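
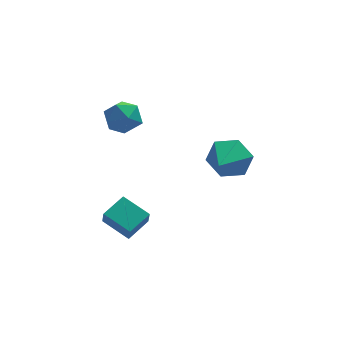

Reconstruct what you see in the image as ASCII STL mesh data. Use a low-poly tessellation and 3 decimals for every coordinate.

solid 
facet normal 0.397 0.823 -0.407
outer loop
vertex 2.004 -1.772 -0.853
vertex 1.473 -1.199 -0.212
vertex 2.397 -1.519 0.042
endloop
endfacet
facet normal 0.554 -0.833 -0.008
outer loop
vertex 2.004 -1.772 -0.853
vertex 2.397 -1.519 0.042
vertex 0.807 -2.581 0.472
endloop
endfacet
facet normal 0.397 0.823 -0.407
outer loop
vertex 2.397 -1.519 0.042
vertex 1.473 -1.199 -0.212
vertex 1.867 -0.946 0.683
endloop
endfacet
facet normal 0.485 -0.414 0.771
outer loop
vertex 2.397 -1.519 0.042
vertex 1.867 -0.946 0.683
vertex 0.807 -2.581 0.472
endloop
endfacet
facet normal 0.397 0.822 -0.407
outer loop
vertex 1.867 -0.946 0.683
vertex 1.473 -1.199 -0.212
vertex 0.943 -0.626 0.428
endloop
endfacet
facet normal -0.253 0.039 0.967
outer loop
vertex 1.867 -0.946 0.683
vertex 0.943 -0.626 0.428
vertex 0.807 -2.581 0.472
endloop
endfacet
facet normal 0.398 0.822 -0.407
outer loop
vertex 0.943 -0.626 0.428
vertex 1.473 -1.199 -0.212
vertex 0.55 -0.879 -0.467
endloop
endfacet
facet normal -0.921 0.073 0.384
outer loop
vertex 0.943 -0.626 0.428
vertex 0.55 -0.879 -0.467
vertex 0.807 -2.581 0.472
endloop
endfacet
facet normal 0.398 0.822 -0.408
outer loop
vertex 0.55 -0.879 -0.467
vertex 1.473 -1.199 -0.212
vertex 1.08 -1.453 -1.107
endloop
endfacet
facet normal -0.851 -0.346 -0.394
outer loop
vertex 0.55 -0.879 -0.467
vertex 1.08 -1.453 -1.107
vertex 0.807 -2.581 0.472
endloop
endfacet
facet normal 0.396 0.823 -0.407
outer loop
vertex 1.08 -1.453 -1.107
vertex 1.473 -1.199 -0.212
vertex 2.004 -1.772 -0.853
endloop
endfacet
facet normal -0.114 -0.799 -0.590
outer loop
vertex 1.08 -1.453 -1.107
vertex 2.004 -1.772 -0.853
vertex 0.807 -2.581 0.472
endloop
endfacet
facet normal -0.487 0.561 0.669
outer loop
vertex -3.417 0.392 1.996
vertex -2.972 -0.011 2.658
vertex -2.639 0.727 2.281
endloop
endfacet
facet normal -0.411 0.910 0.051
outer loop
vertex -3.417 0.392 1.996
vertex -2.639 0.727 2.281
vertex -2.818 0.695 1.406
endloop
endfacet
facet normal -0.718 0.521 -0.462
outer loop
vertex -3.417 0.392 1.996
vertex -2.818 0.695 1.406
vertex -3.262 -0.063 1.242
endloop
endfacet
facet normal -0.985 -0.070 -0.160
outer loop
vertex -3.417 0.392 1.996
vertex -3.262 -0.063 1.242
vertex -3.357 -0.5 2.016
endloop
endfacet
facet normal -0.841 -0.045 0.539
outer loop
vertex -3.417 0.392 1.996
vertex -3.357 -0.5 2.016
vertex -2.972 -0.011 2.658
endloop
endfacet
facet normal 0.286 0.954 -0.093
outer loop
vertex -2.818 0.695 1.406
vertex -2.639 0.727 2.281
vertex -2.003 0.48 1.704
endloop
endfacet
facet normal 0.163 0.390 0.906
outer loop
vertex -2.639 0.727 2.281
vertex -2.972 -0.011 2.658
vertex -2.098 0.043 2.478
endloop
endfacet
facet normal -0.410 -0.590 0.695
outer loop
vertex -2.972 -0.011 2.658
vertex -3.357 -0.5 2.016
vertex -2.542 -0.715 2.314
endloop
endfacet
facet normal -0.641 -0.632 -0.436
outer loop
vertex -3.357 -0.5 2.016
vertex -3.262 -0.063 1.242
vertex -2.721 -0.747 1.439
endloop
endfacet
facet normal -0.210 0.323 -0.923
outer loop
vertex -3.262 -0.063 1.242
vertex -2.818 0.695 1.406
vertex -2.388 -0.009 1.062
endloop
endfacet
facet normal 0.985 0.070 0.160
outer loop
vertex -1.943 -0.412 1.724
vertex -2.003 0.48 1.704
vertex -2.098 0.043 2.478
endloop
endfacet
facet normal 0.718 -0.521 0.462
outer loop
vertex -1.943 -0.412 1.724
vertex -2.098 0.043 2.478
vertex -2.542 -0.715 2.314
endloop
endfacet
facet normal 0.411 -0.910 -0.051
outer loop
vertex -1.943 -0.412 1.724
vertex -2.542 -0.715 2.314
vertex -2.721 -0.747 1.439
endloop
endfacet
facet normal 0.487 -0.561 -0.669
outer loop
vertex -1.943 -0.412 1.724
vertex -2.721 -0.747 1.439
vertex -2.388 -0.009 1.062
endloop
endfacet
facet normal 0.841 0.045 -0.539
outer loop
vertex -1.943 -0.412 1.724
vertex -2.388 -0.009 1.062
vertex -2.003 0.48 1.704
endloop
endfacet
facet normal 0.641 0.632 0.436
outer loop
vertex -2.098 0.043 2.478
vertex -2.003 0.48 1.704
vertex -2.639 0.727 2.281
endloop
endfacet
facet normal 0.210 -0.323 0.923
outer loop
vertex -2.542 -0.715 2.314
vertex -2.098 0.043 2.478
vertex -2.972 -0.011 2.658
endloop
endfacet
facet normal -0.286 -0.954 0.093
outer loop
vertex -2.721 -0.747 1.439
vertex -2.542 -0.715 2.314
vertex -3.357 -0.5 2.016
endloop
endfacet
facet normal -0.163 -0.390 -0.906
outer loop
vertex -2.388 -0.009 1.062
vertex -2.721 -0.747 1.439
vertex -3.262 -0.063 1.242
endloop
endfacet
facet normal 0.410 0.590 -0.695
outer loop
vertex -2.003 0.48 1.704
vertex -2.388 -0.009 1.062
vertex -2.818 0.695 1.406
endloop
endfacet
facet normal -0.727 -0.611 -0.313
outer loop
vertex -2.75 -2.491 -3.308
vertex -3.717 -1.588 -2.823
vertex -2.758 -2.063 -4.123
endloop
endfacet
facet normal 0.686 -0.641 -0.343
outer loop
vertex -1.863 -1.312 -3.737
vertex -2.75 -2.491 -3.308
vertex -2.758 -2.063 -4.123
endloop
endfacet
facet normal -0.728 -0.610 -0.314
outer loop
vertex -2.758 -2.063 -4.123
vertex -3.717 -1.588 -2.823
vertex -3.725 -1.159 -3.637
endloop
endfacet
facet normal -0.009 0.466 -0.885
outer loop
vertex -3.725 -1.159 -3.637
vertex -1.863 -1.312 -3.737
vertex -2.758 -2.063 -4.123
endloop
endfacet
facet normal 0.009 -0.466 0.885
outer loop
vertex -2.75 -2.491 -3.308
vertex -2.822 -0.837 -2.437
vertex -3.717 -1.588 -2.823
endloop
endfacet
facet normal 0.686 -0.641 -0.345
outer loop
vertex -1.855 -1.741 -2.923
vertex -2.75 -2.491 -3.308
vertex -1.863 -1.312 -3.737
endloop
endfacet
facet normal 0.009 -0.466 0.885
outer loop
vertex -1.855 -1.741 -2.923
vertex -2.822 -0.837 -2.437
vertex -2.75 -2.491 -3.308
endloop
endfacet
facet normal -0.686 0.641 0.344
outer loop
vertex -3.717 -1.588 -2.823
vertex -2.822 -0.837 -2.437
vertex -3.725 -1.159 -3.637
endloop
endfacet
facet normal -0.009 0.465 -0.885
outer loop
vertex -2.83 -0.409 -3.252
vertex -1.863 -1.312 -3.737
vertex -3.725 -1.159 -3.637
endloop
endfacet
facet normal -0.686 0.642 0.344
outer loop
vertex -3.725 -1.159 -3.637
vertex -2.822 -0.837 -2.437
vertex -2.83 -0.409 -3.252
endloop
endfacet
facet normal 0.727 0.610 0.314
outer loop
vertex -2.83 -0.409 -3.252
vertex -1.855 -1.741 -2.923
vertex -1.863 -1.312 -3.737
endloop
endfacet
facet normal 0.728 0.610 0.313
outer loop
vertex -2.822 -0.837 -2.437
vertex -1.855 -1.741 -2.923
vertex -2.83 -0.409 -3.252
endloop
endfacet

endsolid


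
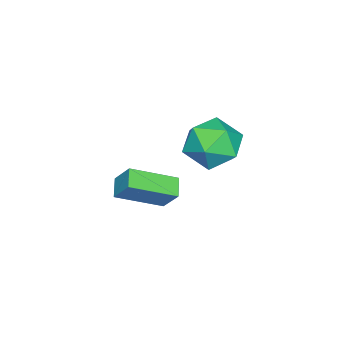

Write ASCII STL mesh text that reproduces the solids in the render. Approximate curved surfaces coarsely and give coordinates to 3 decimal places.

solid 
facet normal -0.815 -0.357 0.456
outer loop
vertex -3.547 -4.354 -0.581
vertex -4.705 -2.818 -1.448
vertex -3.782 -5.098 -1.584
endloop
endfacet
facet normal 0.548 -0.728 0.411
outer loop
vertex -3.015 -4.762 -2.012
vertex -3.547 -4.354 -0.581
vertex -3.782 -5.098 -1.584
endloop
endfacet
facet normal -0.816 -0.357 0.455
outer loop
vertex -3.782 -5.098 -1.584
vertex -4.705 -2.818 -1.448
vertex -4.939 -3.561 -2.451
endloop
endfacet
facet normal -0.185 -0.585 -0.790
outer loop
vertex -4.939 -3.561 -2.451
vertex -3.015 -4.762 -2.012
vertex -3.782 -5.098 -1.584
endloop
endfacet
facet normal 0.185 0.585 0.790
outer loop
vertex -3.547 -4.354 -0.581
vertex -3.938 -2.482 -1.876
vertex -4.705 -2.818 -1.448
endloop
endfacet
facet normal 0.548 -0.728 0.411
outer loop
vertex -2.781 -4.019 -1.009
vertex -3.547 -4.354 -0.581
vertex -3.015 -4.762 -2.012
endloop
endfacet
facet normal 0.185 0.585 0.790
outer loop
vertex -2.781 -4.019 -1.009
vertex -3.938 -2.482 -1.876
vertex -3.547 -4.354 -0.581
endloop
endfacet
facet normal -0.548 0.728 -0.411
outer loop
vertex -4.705 -2.818 -1.448
vertex -3.938 -2.482 -1.876
vertex -4.939 -3.561 -2.451
endloop
endfacet
facet normal -0.185 -0.585 -0.789
outer loop
vertex -4.173 -3.226 -2.879
vertex -3.015 -4.762 -2.012
vertex -4.939 -3.561 -2.451
endloop
endfacet
facet normal -0.548 0.728 -0.412
outer loop
vertex -4.939 -3.561 -2.451
vertex -3.938 -2.482 -1.876
vertex -4.173 -3.226 -2.879
endloop
endfacet
facet normal 0.815 0.358 -0.455
outer loop
vertex -4.173 -3.226 -2.879
vertex -2.781 -4.019 -1.009
vertex -3.015 -4.762 -2.012
endloop
endfacet
facet normal 0.815 0.357 -0.456
outer loop
vertex -3.938 -2.482 -1.876
vertex -2.781 -4.019 -1.009
vertex -4.173 -3.226 -2.879
endloop
endfacet
facet normal -0.950 0.169 0.264
outer loop
vertex -4.155 -0.892 2.024
vertex -3.824 -0.897 3.22
vertex -3.813 0.164 2.578
endloop
endfacet
facet normal -0.807 0.457 -0.373
outer loop
vertex -4.155 -0.892 2.024
vertex -3.813 0.164 2.578
vertex -3.423 -0.087 1.427
endloop
endfacet
facet normal -0.587 -0.065 -0.807
outer loop
vertex -4.155 -0.892 2.024
vertex -3.423 -0.087 1.427
vertex -3.193 -1.304 1.358
endloop
endfacet
facet normal -0.593 -0.676 -0.438
outer loop
vertex -4.155 -0.892 2.024
vertex -3.193 -1.304 1.358
vertex -3.44 -1.805 2.466
endloop
endfacet
facet normal -0.817 -0.531 0.224
outer loop
vertex -4.155 -0.892 2.024
vertex -3.44 -1.805 2.466
vertex -3.824 -0.897 3.22
endloop
endfacet
facet normal -0.269 0.918 -0.291
outer loop
vertex -3.423 -0.087 1.427
vertex -3.813 0.164 2.578
vertex -2.64 0.405 2.254
endloop
endfacet
facet normal -0.499 0.452 0.739
outer loop
vertex -3.813 0.164 2.578
vertex -3.824 -0.897 3.22
vertex -2.887 -0.096 3.362
endloop
endfacet
facet normal -0.285 -0.681 0.675
outer loop
vertex -3.824 -0.897 3.22
vertex -3.44 -1.805 2.466
vertex -2.657 -1.313 3.293
endloop
endfacet
facet normal 0.079 -0.915 -0.396
outer loop
vertex -3.44 -1.805 2.466
vertex -3.193 -1.304 1.358
vertex -2.267 -1.564 2.142
endloop
endfacet
facet normal 0.088 0.073 -0.993
outer loop
vertex -3.193 -1.304 1.358
vertex -3.423 -0.087 1.427
vertex -2.256 -0.503 1.5
endloop
endfacet
facet normal 0.593 0.676 0.438
outer loop
vertex -1.925 -0.508 2.696
vertex -2.64 0.405 2.254
vertex -2.887 -0.096 3.362
endloop
endfacet
facet normal 0.587 0.065 0.807
outer loop
vertex -1.925 -0.508 2.696
vertex -2.887 -0.096 3.362
vertex -2.657 -1.313 3.293
endloop
endfacet
facet normal 0.807 -0.457 0.373
outer loop
vertex -1.925 -0.508 2.696
vertex -2.657 -1.313 3.293
vertex -2.267 -1.564 2.142
endloop
endfacet
facet normal 0.950 -0.169 -0.264
outer loop
vertex -1.925 -0.508 2.696
vertex -2.267 -1.564 2.142
vertex -2.256 -0.503 1.5
endloop
endfacet
facet normal 0.817 0.531 -0.224
outer loop
vertex -1.925 -0.508 2.696
vertex -2.256 -0.503 1.5
vertex -2.64 0.405 2.254
endloop
endfacet
facet normal -0.079 0.915 0.396
outer loop
vertex -2.887 -0.096 3.362
vertex -2.64 0.405 2.254
vertex -3.813 0.164 2.578
endloop
endfacet
facet normal -0.088 -0.073 0.993
outer loop
vertex -2.657 -1.313 3.293
vertex -2.887 -0.096 3.362
vertex -3.824 -0.897 3.22
endloop
endfacet
facet normal 0.269 -0.918 0.291
outer loop
vertex -2.267 -1.564 2.142
vertex -2.657 -1.313 3.293
vertex -3.44 -1.805 2.466
endloop
endfacet
facet normal 0.499 -0.452 -0.739
outer loop
vertex -2.256 -0.503 1.5
vertex -2.267 -1.564 2.142
vertex -3.193 -1.304 1.358
endloop
endfacet
facet normal 0.285 0.681 -0.675
outer loop
vertex -2.64 0.405 2.254
vertex -2.256 -0.503 1.5
vertex -3.423 -0.087 1.427
endloop
endfacet

endsolid


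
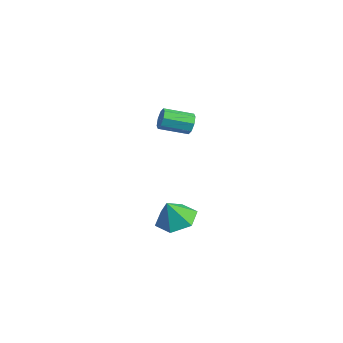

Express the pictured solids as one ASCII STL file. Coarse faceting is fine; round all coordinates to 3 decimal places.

solid 
facet normal -0.153 0.401 -0.903
outer loop
vertex -0.706 3.183 -4.987
vertex -1.5 3.806 -4.576
vertex -0.472 4.17 -4.589
endloop
endfacet
facet normal 0.889 -0.336 0.310
outer loop
vertex -0.706 3.183 -4.987
vertex -0.472 4.17 -4.589
vertex -1.28 3.234 -3.284
endloop
endfacet
facet normal -0.153 0.400 -0.904
outer loop
vertex -0.472 4.17 -4.589
vertex -1.5 3.806 -4.576
vertex -1.266 4.794 -4.178
endloop
endfacet
facet normal 0.642 0.377 0.668
outer loop
vertex -0.472 4.17 -4.589
vertex -1.266 4.794 -4.178
vertex -1.28 3.234 -3.284
endloop
endfacet
facet normal -0.154 0.400 -0.903
outer loop
vertex -1.266 4.794 -4.178
vertex -1.5 3.806 -4.576
vertex -2.293 4.43 -4.164
endloop
endfacet
facet normal -0.163 0.492 0.855
outer loop
vertex -1.266 4.794 -4.178
vertex -2.293 4.43 -4.164
vertex -1.28 3.234 -3.284
endloop
endfacet
facet normal -0.153 0.401 -0.903
outer loop
vertex -2.293 4.43 -4.164
vertex -1.5 3.806 -4.576
vertex -2.527 3.443 -4.563
endloop
endfacet
facet normal -0.721 -0.106 0.685
outer loop
vertex -2.293 4.43 -4.164
vertex -2.527 3.443 -4.563
vertex -1.28 3.234 -3.284
endloop
endfacet
facet normal -0.153 0.400 -0.903
outer loop
vertex -2.527 3.443 -4.563
vertex -1.5 3.806 -4.576
vertex -1.733 2.819 -4.974
endloop
endfacet
facet normal -0.473 -0.818 0.328
outer loop
vertex -2.527 3.443 -4.563
vertex -1.733 2.819 -4.974
vertex -1.28 3.234 -3.284
endloop
endfacet
facet normal -0.153 0.400 -0.903
outer loop
vertex -1.733 2.819 -4.974
vertex -1.5 3.806 -4.576
vertex -0.706 3.183 -4.987
endloop
endfacet
facet normal 0.332 -0.933 0.140
outer loop
vertex -1.733 2.819 -4.974
vertex -0.706 3.183 -4.987
vertex -1.28 3.234 -3.284
endloop
endfacet
facet normal 0.267 0.920 -0.287
outer loop
vertex -0.865 4.163 1.349
vertex -1.093 4.391 1.867
vertex -0.548 4.178 1.692
endloop
endfacet
facet normal 0.684 -0.391 -0.615
outer loop
vertex -0.865 4.163 1.349
vertex -0.548 4.178 1.692
vertex -1.26 2.801 1.775
endloop
endfacet
facet normal 0.685 -0.391 -0.615
outer loop
vertex -1.26 2.801 1.775
vertex -0.548 4.178 1.692
vertex -0.943 2.817 2.118
endloop
endfacet
facet normal -0.266 -0.920 0.288
outer loop
vertex -1.26 2.801 1.775
vertex -0.943 2.817 2.118
vertex -1.487 3.029 2.293
endloop
endfacet
facet normal 0.267 0.920 -0.288
outer loop
vertex -0.548 4.178 1.692
vertex -1.093 4.391 1.867
vertex -0.551 4.318 2.137
endloop
endfacet
facet normal 0.964 -0.253 0.086
outer loop
vertex -0.548 4.178 1.692
vertex -0.551 4.318 2.137
vertex -0.943 2.817 2.118
endloop
endfacet
facet normal 0.964 -0.253 0.084
outer loop
vertex -0.943 2.817 2.118
vertex -0.551 4.318 2.137
vertex -0.945 2.957 2.563
endloop
endfacet
facet normal -0.266 -0.920 0.288
outer loop
vertex -0.943 2.817 2.118
vertex -0.945 2.957 2.563
vertex -1.487 3.029 2.293
endloop
endfacet
facet normal 0.268 0.919 -0.289
outer loop
vertex -0.551 4.318 2.137
vertex -1.093 4.391 1.867
vertex -0.87 4.501 2.424
endloop
endfacet
facet normal 0.679 0.033 0.734
outer loop
vertex -0.551 4.318 2.137
vertex -0.87 4.501 2.424
vertex -0.945 2.957 2.563
endloop
endfacet
facet normal 0.678 0.033 0.735
outer loop
vertex -0.945 2.957 2.563
vertex -0.87 4.501 2.424
vertex -1.265 3.139 2.85
endloop
endfacet
facet normal -0.265 -0.920 0.288
outer loop
vertex -0.945 2.957 2.563
vertex -1.265 3.139 2.85
vertex -1.487 3.029 2.293
endloop
endfacet
facet normal 0.266 0.920 -0.288
outer loop
vertex -0.87 4.501 2.424
vertex -1.093 4.391 1.867
vertex -1.32 4.619 2.385
endloop
endfacet
facet normal -0.004 0.300 0.954
outer loop
vertex -0.87 4.501 2.424
vertex -1.32 4.619 2.385
vertex -1.265 3.139 2.85
endloop
endfacet
facet normal -0.004 0.300 0.954
outer loop
vertex -1.265 3.139 2.85
vertex -1.32 4.619 2.385
vertex -1.715 3.257 2.811
endloop
endfacet
facet normal -0.266 -0.920 0.288
outer loop
vertex -1.265 3.139 2.85
vertex -1.715 3.257 2.811
vertex -1.487 3.029 2.293
endloop
endfacet
facet normal 0.266 0.920 -0.288
outer loop
vertex -1.32 4.619 2.385
vertex -1.093 4.391 1.867
vertex -1.637 4.603 2.042
endloop
endfacet
facet normal -0.685 0.391 0.615
outer loop
vertex -1.32 4.619 2.385
vertex -1.637 4.603 2.042
vertex -1.715 3.257 2.811
endloop
endfacet
facet normal -0.684 0.391 0.615
outer loop
vertex -1.715 3.257 2.811
vertex -1.637 4.603 2.042
vertex -2.032 3.242 2.468
endloop
endfacet
facet normal -0.267 -0.920 0.287
outer loop
vertex -1.715 3.257 2.811
vertex -2.032 3.242 2.468
vertex -1.487 3.029 2.293
endloop
endfacet
facet normal 0.266 0.920 -0.288
outer loop
vertex -1.637 4.603 2.042
vertex -1.093 4.391 1.867
vertex -1.635 4.463 1.597
endloop
endfacet
facet normal -0.964 0.253 -0.084
outer loop
vertex -1.637 4.603 2.042
vertex -1.635 4.463 1.597
vertex -2.032 3.242 2.468
endloop
endfacet
facet normal -0.964 0.252 -0.086
outer loop
vertex -2.032 3.242 2.468
vertex -1.635 4.463 1.597
vertex -2.029 3.102 2.023
endloop
endfacet
facet normal -0.267 -0.920 0.288
outer loop
vertex -2.032 3.242 2.468
vertex -2.029 3.102 2.023
vertex -1.487 3.029 2.293
endloop
endfacet
facet normal 0.265 0.920 -0.288
outer loop
vertex -1.635 4.463 1.597
vertex -1.093 4.391 1.867
vertex -1.315 4.281 1.31
endloop
endfacet
facet normal -0.678 -0.034 -0.734
outer loop
vertex -1.635 4.463 1.597
vertex -1.315 4.281 1.31
vertex -2.029 3.102 2.023
endloop
endfacet
facet normal -0.679 -0.033 -0.734
outer loop
vertex -2.029 3.102 2.023
vertex -1.315 4.281 1.31
vertex -1.71 2.919 1.736
endloop
endfacet
facet normal -0.268 -0.919 0.289
outer loop
vertex -2.029 3.102 2.023
vertex -1.71 2.919 1.736
vertex -1.487 3.029 2.293
endloop
endfacet
facet normal 0.266 0.920 -0.288
outer loop
vertex -1.315 4.281 1.31
vertex -1.093 4.391 1.867
vertex -0.865 4.163 1.349
endloop
endfacet
facet normal 0.004 -0.300 -0.954
outer loop
vertex -1.315 4.281 1.31
vertex -0.865 4.163 1.349
vertex -1.71 2.919 1.736
endloop
endfacet
facet normal 0.004 -0.300 -0.954
outer loop
vertex -1.71 2.919 1.736
vertex -0.865 4.163 1.349
vertex -1.26 2.801 1.775
endloop
endfacet
facet normal -0.266 -0.920 0.288
outer loop
vertex -1.71 2.919 1.736
vertex -1.26 2.801 1.775
vertex -1.487 3.029 2.293
endloop
endfacet

endsolid


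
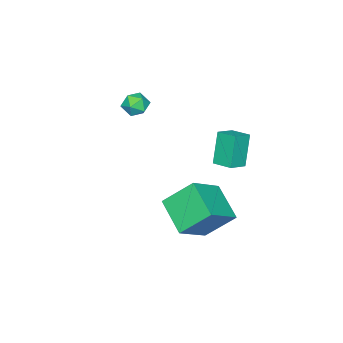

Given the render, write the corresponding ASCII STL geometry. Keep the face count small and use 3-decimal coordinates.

solid 
facet normal -0.174 0.007 0.985
outer loop
vertex -1.816 -0.497 2.792
vertex -2.358 -1.017 2.7
vertex -1.644 -1.233 2.828
endloop
endfacet
facet normal 0.510 0.160 0.845
outer loop
vertex -1.816 -0.497 2.792
vertex -1.644 -1.233 2.828
vertex -1.186 -0.755 2.461
endloop
endfacet
facet normal 0.525 0.737 0.426
outer loop
vertex -1.816 -0.497 2.792
vertex -1.186 -0.755 2.461
vertex -1.617 -0.243 2.107
endloop
endfacet
facet normal -0.148 0.941 0.306
outer loop
vertex -1.816 -0.497 2.792
vertex -1.617 -0.243 2.107
vertex -2.341 -0.405 2.255
endloop
endfacet
facet normal -0.580 0.489 0.651
outer loop
vertex -1.816 -0.497 2.792
vertex -2.341 -0.405 2.255
vertex -2.358 -1.017 2.7
endloop
endfacet
facet normal 0.788 -0.386 0.480
outer loop
vertex -1.186 -0.755 2.461
vertex -1.644 -1.233 2.828
vertex -1.339 -1.435 2.165
endloop
endfacet
facet normal -0.318 -0.633 0.706
outer loop
vertex -1.644 -1.233 2.828
vertex -2.358 -1.017 2.7
vertex -2.063 -1.597 2.313
endloop
endfacet
facet normal -0.975 0.147 0.165
outer loop
vertex -2.358 -1.017 2.7
vertex -2.341 -0.405 2.255
vertex -2.494 -1.085 1.959
endloop
endfacet
facet normal -0.277 0.876 -0.394
outer loop
vertex -2.341 -0.405 2.255
vertex -1.617 -0.243 2.107
vertex -2.036 -0.607 1.592
endloop
endfacet
facet normal 0.813 0.547 -0.199
outer loop
vertex -1.617 -0.243 2.107
vertex -1.186 -0.755 2.461
vertex -1.322 -0.823 1.72
endloop
endfacet
facet normal 0.148 -0.941 -0.306
outer loop
vertex -1.864 -1.343 1.628
vertex -1.339 -1.435 2.165
vertex -2.063 -1.597 2.313
endloop
endfacet
facet normal -0.525 -0.737 -0.426
outer loop
vertex -1.864 -1.343 1.628
vertex -2.063 -1.597 2.313
vertex -2.494 -1.085 1.959
endloop
endfacet
facet normal -0.510 -0.160 -0.845
outer loop
vertex -1.864 -1.343 1.628
vertex -2.494 -1.085 1.959
vertex -2.036 -0.607 1.592
endloop
endfacet
facet normal 0.174 -0.007 -0.985
outer loop
vertex -1.864 -1.343 1.628
vertex -2.036 -0.607 1.592
vertex -1.322 -0.823 1.72
endloop
endfacet
facet normal 0.580 -0.489 -0.651
outer loop
vertex -1.864 -1.343 1.628
vertex -1.322 -0.823 1.72
vertex -1.339 -1.435 2.165
endloop
endfacet
facet normal 0.277 -0.876 0.394
outer loop
vertex -2.063 -1.597 2.313
vertex -1.339 -1.435 2.165
vertex -1.644 -1.233 2.828
endloop
endfacet
facet normal -0.813 -0.547 0.199
outer loop
vertex -2.494 -1.085 1.959
vertex -2.063 -1.597 2.313
vertex -2.358 -1.017 2.7
endloop
endfacet
facet normal -0.788 0.386 -0.480
outer loop
vertex -2.036 -0.607 1.592
vertex -2.494 -1.085 1.959
vertex -2.341 -0.405 2.255
endloop
endfacet
facet normal 0.318 0.633 -0.706
outer loop
vertex -1.322 -0.823 1.72
vertex -2.036 -0.607 1.592
vertex -1.617 -0.243 2.107
endloop
endfacet
facet normal 0.975 -0.147 -0.165
outer loop
vertex -1.339 -1.435 2.165
vertex -1.322 -0.823 1.72
vertex -1.186 -0.755 2.461
endloop
endfacet
facet normal -0.909 0.187 -0.373
outer loop
vertex -3.703 3.316 0.941
vertex -3.568 4.388 1.149
vertex -2.966 3.549 -0.74
endloop
endfacet
facet normal -0.124 -0.974 -0.189
outer loop
vertex -2.012 3.352 -0.349
vertex -3.703 3.316 0.941
vertex -2.966 3.549 -0.74
endloop
endfacet
facet normal -0.909 0.187 -0.373
outer loop
vertex -2.966 3.549 -0.74
vertex -3.568 4.388 1.149
vertex -2.831 4.62 -0.532
endloop
endfacet
facet normal 0.398 0.126 -0.908
outer loop
vertex -2.831 4.62 -0.532
vertex -2.012 3.352 -0.349
vertex -2.966 3.549 -0.74
endloop
endfacet
facet normal -0.398 -0.126 0.909
outer loop
vertex -3.703 3.316 0.941
vertex -2.614 4.191 1.54
vertex -3.568 4.388 1.149
endloop
endfacet
facet normal -0.123 -0.974 -0.188
outer loop
vertex -2.749 3.12 1.332
vertex -3.703 3.316 0.941
vertex -2.012 3.352 -0.349
endloop
endfacet
facet normal -0.398 -0.126 0.909
outer loop
vertex -2.749 3.12 1.332
vertex -2.614 4.191 1.54
vertex -3.703 3.316 0.941
endloop
endfacet
facet normal 0.124 0.974 0.189
outer loop
vertex -3.568 4.388 1.149
vertex -2.614 4.191 1.54
vertex -2.831 4.62 -0.532
endloop
endfacet
facet normal 0.398 0.126 -0.909
outer loop
vertex -1.877 4.424 -0.141
vertex -2.012 3.352 -0.349
vertex -2.831 4.62 -0.532
endloop
endfacet
facet normal 0.123 0.974 0.189
outer loop
vertex -2.831 4.62 -0.532
vertex -2.614 4.191 1.54
vertex -1.877 4.424 -0.141
endloop
endfacet
facet normal 0.909 -0.187 0.373
outer loop
vertex -1.877 4.424 -0.141
vertex -2.749 3.12 1.332
vertex -2.012 3.352 -0.349
endloop
endfacet
facet normal 0.909 -0.187 0.373
outer loop
vertex -2.614 4.191 1.54
vertex -2.749 3.12 1.332
vertex -1.877 4.424 -0.141
endloop
endfacet
facet normal -0.807 0.136 -0.574
outer loop
vertex -2.976 3.071 -2.758
vertex -2.027 4.699 -3.706
vertex -2.204 1.816 -4.14
endloop
endfacet
facet normal -0.450 -0.772 0.450
outer loop
vertex -0.453 1.521 -2.894
vertex -2.976 3.071 -2.758
vertex -2.204 1.816 -4.14
endloop
endfacet
facet normal -0.807 0.136 -0.574
outer loop
vertex -2.204 1.816 -4.14
vertex -2.027 4.699 -3.706
vertex -1.255 3.445 -5.088
endloop
endfacet
facet normal 0.382 -0.621 -0.684
outer loop
vertex -1.255 3.445 -5.088
vertex -0.453 1.521 -2.894
vertex -2.204 1.816 -4.14
endloop
endfacet
facet normal -0.382 0.621 0.684
outer loop
vertex -2.976 3.071 -2.758
vertex -0.276 4.404 -2.46
vertex -2.027 4.699 -3.706
endloop
endfacet
facet normal -0.450 -0.772 0.449
outer loop
vertex -1.225 2.775 -1.512
vertex -2.976 3.071 -2.758
vertex -0.453 1.521 -2.894
endloop
endfacet
facet normal -0.382 0.621 0.684
outer loop
vertex -1.225 2.775 -1.512
vertex -0.276 4.404 -2.46
vertex -2.976 3.071 -2.758
endloop
endfacet
facet normal 0.450 0.772 -0.449
outer loop
vertex -2.027 4.699 -3.706
vertex -0.276 4.404 -2.46
vertex -1.255 3.445 -5.088
endloop
endfacet
facet normal 0.382 -0.621 -0.684
outer loop
vertex 0.496 3.149 -3.842
vertex -0.453 1.521 -2.894
vertex -1.255 3.445 -5.088
endloop
endfacet
facet normal 0.450 0.772 -0.449
outer loop
vertex -1.255 3.445 -5.088
vertex -0.276 4.404 -2.46
vertex 0.496 3.149 -3.842
endloop
endfacet
facet normal 0.807 -0.136 0.574
outer loop
vertex 0.496 3.149 -3.842
vertex -1.225 2.775 -1.512
vertex -0.453 1.521 -2.894
endloop
endfacet
facet normal 0.807 -0.136 0.574
outer loop
vertex -0.276 4.404 -2.46
vertex -1.225 2.775 -1.512
vertex 0.496 3.149 -3.842
endloop
endfacet

endsolid


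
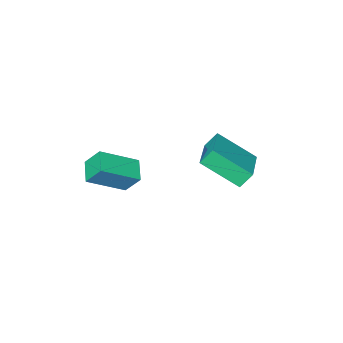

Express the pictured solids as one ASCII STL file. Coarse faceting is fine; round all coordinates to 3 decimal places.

solid 
facet normal -0.479 -0.809 0.342
outer loop
vertex 1.753 -3.219 -3.184
vertex 1.408 -2.642 -2.301
vertex 0.234 -2.711 -4.11
endloop
endfacet
facet normal 0.311 -0.521 -0.795
outer loop
vertex 0.752 -1.838 -4.479
vertex 1.753 -3.219 -3.184
vertex 0.234 -2.711 -4.11
endloop
endfacet
facet normal -0.479 -0.809 0.342
outer loop
vertex 0.234 -2.711 -4.11
vertex 1.408 -2.642 -2.301
vertex -0.111 -2.134 -3.227
endloop
endfacet
facet normal -0.821 0.275 -0.501
outer loop
vertex -0.111 -2.134 -3.227
vertex 0.752 -1.838 -4.479
vertex 0.234 -2.711 -4.11
endloop
endfacet
facet normal 0.821 -0.275 0.501
outer loop
vertex 1.753 -3.219 -3.184
vertex 1.926 -1.769 -2.67
vertex 1.408 -2.642 -2.301
endloop
endfacet
facet normal 0.311 -0.521 -0.795
outer loop
vertex 2.271 -2.346 -3.553
vertex 1.753 -3.219 -3.184
vertex 0.752 -1.838 -4.479
endloop
endfacet
facet normal 0.821 -0.275 0.501
outer loop
vertex 2.271 -2.346 -3.553
vertex 1.926 -1.769 -2.67
vertex 1.753 -3.219 -3.184
endloop
endfacet
facet normal -0.311 0.521 0.795
outer loop
vertex 1.408 -2.642 -2.301
vertex 1.926 -1.769 -2.67
vertex -0.111 -2.134 -3.227
endloop
endfacet
facet normal -0.821 0.275 -0.501
outer loop
vertex 0.407 -1.261 -3.596
vertex 0.752 -1.838 -4.479
vertex -0.111 -2.134 -3.227
endloop
endfacet
facet normal -0.311 0.521 0.795
outer loop
vertex -0.111 -2.134 -3.227
vertex 1.926 -1.769 -2.67
vertex 0.407 -1.261 -3.596
endloop
endfacet
facet normal 0.479 0.809 -0.342
outer loop
vertex 0.407 -1.261 -3.596
vertex 2.271 -2.346 -3.553
vertex 0.752 -1.838 -4.479
endloop
endfacet
facet normal 0.479 0.809 -0.342
outer loop
vertex 1.926 -1.769 -2.67
vertex 2.271 -2.346 -3.553
vertex 0.407 -1.261 -3.596
endloop
endfacet
facet normal -0.557 0.243 0.794
outer loop
vertex -3.343 -1.28 -2.477
vertex -2.084 0.124 -2.024
vertex -4.375 0.005 -3.593
endloop
endfacet
facet normal -0.649 -0.724 -0.234
outer loop
vertex -3.896 -0.204 -4.276
vertex -3.343 -1.28 -2.477
vertex -4.375 0.005 -3.593
endloop
endfacet
facet normal -0.557 0.243 0.794
outer loop
vertex -4.375 0.005 -3.593
vertex -2.084 0.124 -2.024
vertex -3.116 1.409 -3.14
endloop
endfacet
facet normal -0.518 0.646 -0.561
outer loop
vertex -3.116 1.409 -3.14
vertex -3.896 -0.204 -4.276
vertex -4.375 0.005 -3.593
endloop
endfacet
facet normal 0.518 -0.646 0.561
outer loop
vertex -3.343 -1.28 -2.477
vertex -1.605 -0.085 -2.707
vertex -2.084 0.124 -2.024
endloop
endfacet
facet normal -0.649 -0.724 -0.234
outer loop
vertex -2.864 -1.489 -3.16
vertex -3.343 -1.28 -2.477
vertex -3.896 -0.204 -4.276
endloop
endfacet
facet normal 0.518 -0.646 0.561
outer loop
vertex -2.864 -1.489 -3.16
vertex -1.605 -0.085 -2.707
vertex -3.343 -1.28 -2.477
endloop
endfacet
facet normal 0.649 0.724 0.234
outer loop
vertex -2.084 0.124 -2.024
vertex -1.605 -0.085 -2.707
vertex -3.116 1.409 -3.14
endloop
endfacet
facet normal -0.518 0.646 -0.561
outer loop
vertex -2.637 1.2 -3.823
vertex -3.896 -0.204 -4.276
vertex -3.116 1.409 -3.14
endloop
endfacet
facet normal 0.649 0.724 0.234
outer loop
vertex -3.116 1.409 -3.14
vertex -1.605 -0.085 -2.707
vertex -2.637 1.2 -3.823
endloop
endfacet
facet normal 0.557 -0.243 -0.794
outer loop
vertex -2.637 1.2 -3.823
vertex -2.864 -1.489 -3.16
vertex -3.896 -0.204 -4.276
endloop
endfacet
facet normal 0.557 -0.243 -0.794
outer loop
vertex -1.605 -0.085 -2.707
vertex -2.864 -1.489 -3.16
vertex -2.637 1.2 -3.823
endloop
endfacet

endsolid


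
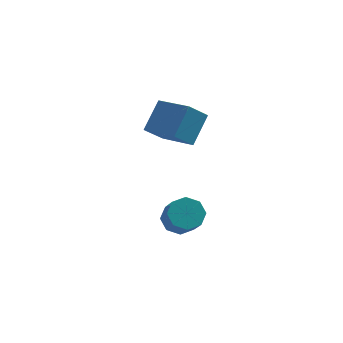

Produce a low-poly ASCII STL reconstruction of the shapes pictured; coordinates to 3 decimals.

solid 
facet normal -0.671 0.688 -0.274
outer loop
vertex -0.544 0.176 1.589
vertex 0.125 1.29 2.747
vertex 0.292 0.626 0.673
endloop
endfacet
facet normal -0.384 -0.640 -0.665
outer loop
vertex 1.615 -0.73 1.213
vertex -0.544 0.176 1.589
vertex 0.292 0.626 0.673
endloop
endfacet
facet normal -0.672 0.688 -0.274
outer loop
vertex 0.292 0.626 0.673
vertex 0.125 1.29 2.747
vertex 0.961 1.74 1.83
endloop
endfacet
facet normal 0.633 0.341 -0.695
outer loop
vertex 0.961 1.74 1.83
vertex 1.615 -0.73 1.213
vertex 0.292 0.626 0.673
endloop
endfacet
facet normal -0.633 -0.341 0.694
outer loop
vertex -0.544 0.176 1.589
vertex 1.448 -0.066 3.287
vertex 0.125 1.29 2.747
endloop
endfacet
facet normal -0.385 -0.640 -0.665
outer loop
vertex 0.779 -1.18 2.13
vertex -0.544 0.176 1.589
vertex 1.615 -0.73 1.213
endloop
endfacet
facet normal -0.633 -0.341 0.695
outer loop
vertex 0.779 -1.18 2.13
vertex 1.448 -0.066 3.287
vertex -0.544 0.176 1.589
endloop
endfacet
facet normal 0.385 0.640 0.665
outer loop
vertex 0.125 1.29 2.747
vertex 1.448 -0.066 3.287
vertex 0.961 1.74 1.83
endloop
endfacet
facet normal 0.634 0.341 -0.694
outer loop
vertex 2.284 0.384 2.371
vertex 1.615 -0.73 1.213
vertex 0.961 1.74 1.83
endloop
endfacet
facet normal 0.384 0.640 0.665
outer loop
vertex 0.961 1.74 1.83
vertex 1.448 -0.066 3.287
vertex 2.284 0.384 2.371
endloop
endfacet
facet normal 0.671 -0.688 0.274
outer loop
vertex 2.284 0.384 2.371
vertex 0.779 -1.18 2.13
vertex 1.615 -0.73 1.213
endloop
endfacet
facet normal 0.671 -0.688 0.275
outer loop
vertex 1.448 -0.066 3.287
vertex 0.779 -1.18 2.13
vertex 2.284 0.384 2.371
endloop
endfacet
facet normal -0.177 0.650 -0.739
outer loop
vertex 1.607 -0.485 -3.192
vertex 1.015 -1.037 -3.536
vertex 0.987 -0.38 -2.951
endloop
endfacet
facet normal 0.348 0.744 0.571
outer loop
vertex 1.607 -0.485 -3.192
vertex 0.987 -0.38 -2.951
vertex 1.898 -1.551 -1.981
endloop
endfacet
facet normal 0.349 0.744 0.570
outer loop
vertex 1.898 -1.551 -1.981
vertex 0.987 -0.38 -2.951
vertex 1.278 -1.446 -1.739
endloop
endfacet
facet normal 0.178 -0.650 0.739
outer loop
vertex 1.898 -1.551 -1.981
vertex 1.278 -1.446 -1.739
vertex 1.305 -2.103 -2.324
endloop
endfacet
facet normal -0.177 0.650 -0.739
outer loop
vertex 0.987 -0.38 -2.951
vertex 1.015 -1.037 -3.536
vertex 0.383 -0.66 -3.053
endloop
endfacet
facet normal -0.406 0.636 0.657
outer loop
vertex 0.987 -0.38 -2.951
vertex 0.383 -0.66 -3.053
vertex 1.278 -1.446 -1.739
endloop
endfacet
facet normal -0.406 0.636 0.657
outer loop
vertex 1.278 -1.446 -1.739
vertex 0.383 -0.66 -3.053
vertex 0.674 -1.726 -1.841
endloop
endfacet
facet normal 0.177 -0.650 0.739
outer loop
vertex 1.278 -1.446 -1.739
vertex 0.674 -1.726 -1.841
vertex 1.305 -2.103 -2.324
endloop
endfacet
facet normal -0.178 0.650 -0.739
outer loop
vertex 0.383 -0.66 -3.053
vertex 1.015 -1.037 -3.536
vertex 0.149 -1.161 -3.437
endloop
endfacet
facet normal -0.921 0.156 0.358
outer loop
vertex 0.383 -0.66 -3.053
vertex 0.149 -1.161 -3.437
vertex 0.674 -1.726 -1.841
endloop
endfacet
facet normal -0.921 0.156 0.358
outer loop
vertex 0.674 -1.726 -1.841
vertex 0.149 -1.161 -3.437
vertex 0.44 -2.227 -2.225
endloop
endfacet
facet normal 0.178 -0.650 0.739
outer loop
vertex 0.674 -1.726 -1.841
vertex 0.44 -2.227 -2.225
vertex 1.305 -2.103 -2.324
endloop
endfacet
facet normal -0.178 0.650 -0.739
outer loop
vertex 0.149 -1.161 -3.437
vertex 1.015 -1.037 -3.536
vertex 0.422 -1.589 -3.879
endloop
endfacet
facet normal -0.897 -0.416 -0.151
outer loop
vertex 0.149 -1.161 -3.437
vertex 0.422 -1.589 -3.879
vertex 0.44 -2.227 -2.225
endloop
endfacet
facet normal -0.897 -0.416 -0.151
outer loop
vertex 0.44 -2.227 -2.225
vertex 0.422 -1.589 -3.879
vertex 0.713 -2.655 -2.668
endloop
endfacet
facet normal 0.178 -0.651 0.738
outer loop
vertex 0.44 -2.227 -2.225
vertex 0.713 -2.655 -2.668
vertex 1.305 -2.103 -2.324
endloop
endfacet
facet normal -0.178 0.650 -0.739
outer loop
vertex 0.422 -1.589 -3.879
vertex 1.015 -1.037 -3.536
vertex 1.042 -1.694 -4.121
endloop
endfacet
facet normal -0.349 -0.743 -0.571
outer loop
vertex 0.422 -1.589 -3.879
vertex 1.042 -1.694 -4.121
vertex 0.713 -2.655 -2.668
endloop
endfacet
facet normal -0.348 -0.744 -0.571
outer loop
vertex 0.713 -2.655 -2.668
vertex 1.042 -1.694 -4.121
vertex 1.333 -2.76 -2.909
endloop
endfacet
facet normal 0.177 -0.650 0.739
outer loop
vertex 0.713 -2.655 -2.668
vertex 1.333 -2.76 -2.909
vertex 1.305 -2.103 -2.324
endloop
endfacet
facet normal -0.177 0.650 -0.739
outer loop
vertex 1.042 -1.694 -4.121
vertex 1.015 -1.037 -3.536
vertex 1.646 -1.414 -4.019
endloop
endfacet
facet normal 0.406 -0.636 -0.657
outer loop
vertex 1.042 -1.694 -4.121
vertex 1.646 -1.414 -4.019
vertex 1.333 -2.76 -2.909
endloop
endfacet
facet normal 0.406 -0.636 -0.657
outer loop
vertex 1.333 -2.76 -2.909
vertex 1.646 -1.414 -4.019
vertex 1.937 -2.48 -2.807
endloop
endfacet
facet normal 0.177 -0.650 0.739
outer loop
vertex 1.333 -2.76 -2.909
vertex 1.937 -2.48 -2.807
vertex 1.305 -2.103 -2.324
endloop
endfacet
facet normal -0.178 0.650 -0.739
outer loop
vertex 1.646 -1.414 -4.019
vertex 1.015 -1.037 -3.536
vertex 1.88 -0.913 -3.635
endloop
endfacet
facet normal 0.921 -0.156 -0.358
outer loop
vertex 1.646 -1.414 -4.019
vertex 1.88 -0.913 -3.635
vertex 1.937 -2.48 -2.807
endloop
endfacet
facet normal 0.921 -0.156 -0.358
outer loop
vertex 1.937 -2.48 -2.807
vertex 1.88 -0.913 -3.635
vertex 2.171 -1.979 -2.423
endloop
endfacet
facet normal 0.178 -0.650 0.739
outer loop
vertex 1.937 -2.48 -2.807
vertex 2.171 -1.979 -2.423
vertex 1.305 -2.103 -2.324
endloop
endfacet
facet normal -0.178 0.651 -0.738
outer loop
vertex 1.88 -0.913 -3.635
vertex 1.015 -1.037 -3.536
vertex 1.607 -0.485 -3.192
endloop
endfacet
facet normal 0.897 0.416 0.151
outer loop
vertex 1.88 -0.913 -3.635
vertex 1.607 -0.485 -3.192
vertex 2.171 -1.979 -2.423
endloop
endfacet
facet normal 0.897 0.416 0.151
outer loop
vertex 2.171 -1.979 -2.423
vertex 1.607 -0.485 -3.192
vertex 1.898 -1.551 -1.981
endloop
endfacet
facet normal 0.178 -0.650 0.739
outer loop
vertex 2.171 -1.979 -2.423
vertex 1.898 -1.551 -1.981
vertex 1.305 -2.103 -2.324
endloop
endfacet

endsolid


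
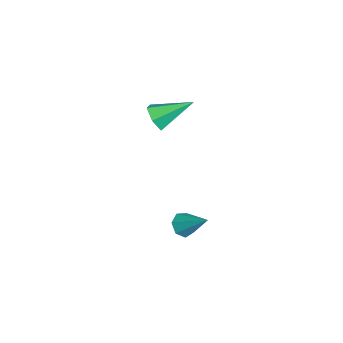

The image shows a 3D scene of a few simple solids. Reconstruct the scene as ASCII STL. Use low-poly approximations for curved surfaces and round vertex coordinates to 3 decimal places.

solid 
facet normal -0.506 -0.579 -0.639
outer loop
vertex 3.484 -2.026 -1.175
vertex 2.908 -1.6 -1.105
vertex 3.448 -1.55 -1.578
endloop
endfacet
facet normal 0.980 -0.079 -0.181
outer loop
vertex 3.484 -2.026 -1.175
vertex 3.448 -1.55 -1.578
vertex 3.832 -0.54 0.065
endloop
endfacet
facet normal -0.506 -0.580 -0.639
outer loop
vertex 3.448 -1.55 -1.578
vertex 2.908 -1.6 -1.105
vertex 3.005 -1.112 -1.625
endloop
endfacet
facet normal 0.632 0.585 -0.508
outer loop
vertex 3.448 -1.55 -1.578
vertex 3.005 -1.112 -1.625
vertex 3.832 -0.54 0.065
endloop
endfacet
facet normal -0.506 -0.580 -0.639
outer loop
vertex 3.005 -1.112 -1.625
vertex 2.908 -1.6 -1.105
vertex 2.489 -1.041 -1.281
endloop
endfacet
facet normal -0.063 0.954 -0.292
outer loop
vertex 3.005 -1.112 -1.625
vertex 2.489 -1.041 -1.281
vertex 3.832 -0.54 0.065
endloop
endfacet
facet normal -0.505 -0.580 -0.639
outer loop
vertex 2.489 -1.041 -1.281
vertex 2.908 -1.6 -1.105
vertex 2.288 -1.392 -0.804
endloop
endfacet
facet normal -0.586 0.751 0.305
outer loop
vertex 2.489 -1.041 -1.281
vertex 2.288 -1.392 -0.804
vertex 3.832 -0.54 0.065
endloop
endfacet
facet normal -0.505 -0.579 -0.640
outer loop
vertex 2.288 -1.392 -0.804
vertex 2.908 -1.6 -1.105
vertex 2.553 -1.899 -0.554
endloop
endfacet
facet normal -0.539 0.128 0.832
outer loop
vertex 2.288 -1.392 -0.804
vertex 2.553 -1.899 -0.554
vertex 3.832 -0.54 0.065
endloop
endfacet
facet normal -0.505 -0.580 -0.640
outer loop
vertex 2.553 -1.899 -0.554
vertex 2.908 -1.6 -1.105
vertex 3.086 -2.181 -0.719
endloop
endfacet
facet normal 0.041 -0.446 0.894
outer loop
vertex 2.553 -1.899 -0.554
vertex 3.086 -2.181 -0.719
vertex 3.832 -0.54 0.065
endloop
endfacet
facet normal -0.506 -0.579 -0.639
outer loop
vertex 3.086 -2.181 -0.719
vertex 2.908 -1.6 -1.105
vertex 3.484 -2.026 -1.175
endloop
endfacet
facet normal 0.717 -0.538 0.443
outer loop
vertex 3.086 -2.181 -0.719
vertex 3.484 -2.026 -1.175
vertex 3.832 -0.54 0.065
endloop
endfacet
facet normal 0.002 -0.873 -0.488
outer loop
vertex -2.802 -2.636 1.963
vertex -3.567 -2.416 1.566
vertex -2.791 -2.202 1.186
endloop
endfacet
facet normal 0.942 0.286 0.173
outer loop
vertex -2.802 -2.636 1.963
vertex -2.791 -2.202 1.186
vertex -3.573 -0.504 2.634
endloop
endfacet
facet normal 0.002 -0.873 -0.488
outer loop
vertex -2.791 -2.202 1.186
vertex -3.567 -2.416 1.566
vertex -3.556 -1.982 0.789
endloop
endfacet
facet normal 0.481 0.687 -0.546
outer loop
vertex -2.791 -2.202 1.186
vertex -3.556 -1.982 0.789
vertex -3.573 -0.504 2.634
endloop
endfacet
facet normal 0.003 -0.873 -0.488
outer loop
vertex -3.556 -1.982 0.789
vertex -3.567 -2.416 1.566
vertex -4.333 -2.196 1.168
endloop
endfacet
facet normal -0.462 0.690 -0.557
outer loop
vertex -3.556 -1.982 0.789
vertex -4.333 -2.196 1.168
vertex -3.573 -0.504 2.634
endloop
endfacet
facet normal 0.003 -0.873 -0.488
outer loop
vertex -4.333 -2.196 1.168
vertex -3.567 -2.416 1.566
vertex -4.343 -2.63 1.945
endloop
endfacet
facet normal -0.944 0.293 0.151
outer loop
vertex -4.333 -2.196 1.168
vertex -4.343 -2.63 1.945
vertex -3.573 -0.504 2.634
endloop
endfacet
facet normal 0.003 -0.873 -0.488
outer loop
vertex -4.343 -2.63 1.945
vertex -3.567 -2.416 1.566
vertex -3.578 -2.85 2.343
endloop
endfacet
facet normal -0.483 -0.107 0.869
outer loop
vertex -4.343 -2.63 1.945
vertex -3.578 -2.85 2.343
vertex -3.573 -0.504 2.634
endloop
endfacet
facet normal 0.002 -0.873 -0.488
outer loop
vertex -3.578 -2.85 2.343
vertex -3.567 -2.416 1.566
vertex -2.802 -2.636 1.963
endloop
endfacet
facet normal 0.461 -0.110 0.880
outer loop
vertex -3.578 -2.85 2.343
vertex -2.802 -2.636 1.963
vertex -3.573 -0.504 2.634
endloop
endfacet

endsolid


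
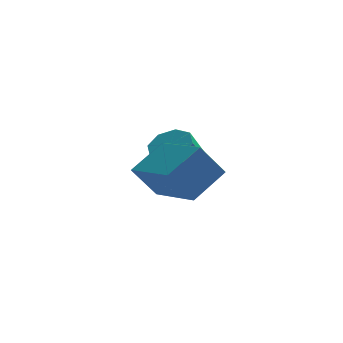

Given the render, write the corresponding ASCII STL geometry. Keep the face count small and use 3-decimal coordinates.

solid 
facet normal 0.424 0.329 -0.844
outer loop
vertex 1.415 1.653 1.769
vertex 0.758 1.474 1.369
vertex 1.023 2.112 1.751
endloop
endfacet
facet normal 0.631 0.560 0.536
outer loop
vertex 1.415 1.653 1.769
vertex 1.023 2.112 1.751
vertex 0.579 1.005 3.431
endloop
endfacet
facet normal 0.632 0.560 0.536
outer loop
vertex 0.579 1.005 3.431
vertex 1.023 2.112 1.751
vertex 0.187 1.465 3.413
endloop
endfacet
facet normal -0.424 -0.329 0.844
outer loop
vertex 0.579 1.005 3.431
vertex 0.187 1.465 3.413
vertex -0.078 0.826 3.031
endloop
endfacet
facet normal 0.424 0.329 -0.844
outer loop
vertex 1.023 2.112 1.751
vertex 0.758 1.474 1.369
vertex 0.475 2.198 1.509
endloop
endfacet
facet normal -0.011 0.934 0.358
outer loop
vertex 1.023 2.112 1.751
vertex 0.475 2.198 1.509
vertex 0.187 1.465 3.413
endloop
endfacet
facet normal -0.011 0.934 0.358
outer loop
vertex 0.187 1.465 3.413
vertex 0.475 2.198 1.509
vertex -0.36 1.551 3.171
endloop
endfacet
facet normal -0.425 -0.328 0.844
outer loop
vertex 0.187 1.465 3.413
vertex -0.36 1.551 3.171
vertex -0.078 0.826 3.031
endloop
endfacet
facet normal 0.424 0.329 -0.844
outer loop
vertex 0.475 2.198 1.509
vertex 0.758 1.474 1.369
vertex 0.093 1.859 1.185
endloop
endfacet
facet normal -0.649 0.760 -0.030
outer loop
vertex 0.475 2.198 1.509
vertex 0.093 1.859 1.185
vertex -0.36 1.551 3.171
endloop
endfacet
facet normal -0.649 0.760 -0.030
outer loop
vertex -0.36 1.551 3.171
vertex 0.093 1.859 1.185
vertex -0.742 1.212 2.847
endloop
endfacet
facet normal -0.425 -0.328 0.844
outer loop
vertex -0.36 1.551 3.171
vertex -0.742 1.212 2.847
vertex -0.078 0.826 3.031
endloop
endfacet
facet normal 0.424 0.329 -0.844
outer loop
vertex 0.093 1.859 1.185
vertex 0.758 1.474 1.369
vertex 0.101 1.295 0.969
endloop
endfacet
facet normal -0.906 0.140 -0.400
outer loop
vertex 0.093 1.859 1.185
vertex 0.101 1.295 0.969
vertex -0.742 1.212 2.847
endloop
endfacet
facet normal -0.905 0.142 -0.400
outer loop
vertex -0.742 1.212 2.847
vertex 0.101 1.295 0.969
vertex -0.735 0.647 2.631
endloop
endfacet
facet normal -0.424 -0.328 0.844
outer loop
vertex -0.742 1.212 2.847
vertex -0.735 0.647 2.631
vertex -0.078 0.826 3.031
endloop
endfacet
facet normal 0.424 0.329 -0.844
outer loop
vertex 0.101 1.295 0.969
vertex 0.758 1.474 1.369
vertex 0.493 0.835 0.987
endloop
endfacet
facet normal -0.632 -0.560 -0.536
outer loop
vertex 0.101 1.295 0.969
vertex 0.493 0.835 0.987
vertex -0.735 0.647 2.631
endloop
endfacet
facet normal -0.632 -0.560 -0.536
outer loop
vertex -0.735 0.647 2.631
vertex 0.493 0.835 0.987
vertex -0.343 0.188 2.649
endloop
endfacet
facet normal -0.424 -0.329 0.844
outer loop
vertex -0.735 0.647 2.631
vertex -0.343 0.188 2.649
vertex -0.078 0.826 3.031
endloop
endfacet
facet normal 0.425 0.328 -0.844
outer loop
vertex 0.493 0.835 0.987
vertex 0.758 1.474 1.369
vertex 1.04 0.749 1.229
endloop
endfacet
facet normal 0.011 -0.934 -0.358
outer loop
vertex 0.493 0.835 0.987
vertex 1.04 0.749 1.229
vertex -0.343 0.188 2.649
endloop
endfacet
facet normal 0.011 -0.934 -0.358
outer loop
vertex -0.343 0.188 2.649
vertex 1.04 0.749 1.229
vertex 0.205 0.102 2.891
endloop
endfacet
facet normal -0.424 -0.329 0.844
outer loop
vertex -0.343 0.188 2.649
vertex 0.205 0.102 2.891
vertex -0.078 0.826 3.031
endloop
endfacet
facet normal 0.425 0.328 -0.844
outer loop
vertex 1.04 0.749 1.229
vertex 0.758 1.474 1.369
vertex 1.422 1.088 1.553
endloop
endfacet
facet normal 0.649 -0.760 0.030
outer loop
vertex 1.04 0.749 1.229
vertex 1.422 1.088 1.553
vertex 0.205 0.102 2.891
endloop
endfacet
facet normal 0.649 -0.760 0.030
outer loop
vertex 0.205 0.102 2.891
vertex 1.422 1.088 1.553
vertex 0.587 0.441 3.215
endloop
endfacet
facet normal -0.424 -0.329 0.844
outer loop
vertex 0.205 0.102 2.891
vertex 0.587 0.441 3.215
vertex -0.078 0.826 3.031
endloop
endfacet
facet normal 0.424 0.328 -0.844
outer loop
vertex 1.422 1.088 1.553
vertex 0.758 1.474 1.369
vertex 1.415 1.653 1.769
endloop
endfacet
facet normal 0.906 -0.142 0.400
outer loop
vertex 1.422 1.088 1.553
vertex 1.415 1.653 1.769
vertex 0.587 0.441 3.215
endloop
endfacet
facet normal 0.905 -0.141 0.401
outer loop
vertex 0.587 0.441 3.215
vertex 1.415 1.653 1.769
vertex 0.579 1.005 3.431
endloop
endfacet
facet normal -0.424 -0.329 0.844
outer loop
vertex 0.587 0.441 3.215
vertex 0.579 1.005 3.431
vertex -0.078 0.826 3.031
endloop
endfacet
facet normal -0.705 -0.477 -0.525
outer loop
vertex -0.669 -2.971 3.349
vertex -1.538 -1.101 2.816
vertex 0.114 -2.919 2.25
endloop
endfacet
facet normal 0.408 -0.878 0.249
outer loop
vertex 1.178 -2.199 3.044
vertex -0.669 -2.971 3.349
vertex 0.114 -2.919 2.25
endloop
endfacet
facet normal -0.705 -0.477 -0.525
outer loop
vertex 0.114 -2.919 2.25
vertex -1.538 -1.101 2.816
vertex -0.755 -1.049 1.718
endloop
endfacet
facet normal 0.581 0.039 -0.813
outer loop
vertex -0.755 -1.049 1.718
vertex 1.178 -2.199 3.044
vertex 0.114 -2.919 2.25
endloop
endfacet
facet normal -0.581 -0.038 0.813
outer loop
vertex -0.669 -2.971 3.349
vertex -0.474 -0.381 3.61
vertex -1.538 -1.101 2.816
endloop
endfacet
facet normal 0.408 -0.878 0.250
outer loop
vertex 0.395 -2.251 4.142
vertex -0.669 -2.971 3.349
vertex 1.178 -2.199 3.044
endloop
endfacet
facet normal -0.580 -0.038 0.813
outer loop
vertex 0.395 -2.251 4.142
vertex -0.474 -0.381 3.61
vertex -0.669 -2.971 3.349
endloop
endfacet
facet normal -0.408 0.878 -0.249
outer loop
vertex -1.538 -1.101 2.816
vertex -0.474 -0.381 3.61
vertex -0.755 -1.049 1.718
endloop
endfacet
facet normal 0.581 0.038 -0.813
outer loop
vertex 0.309 -0.329 2.511
vertex 1.178 -2.199 3.044
vertex -0.755 -1.049 1.718
endloop
endfacet
facet normal -0.408 0.878 -0.249
outer loop
vertex -0.755 -1.049 1.718
vertex -0.474 -0.381 3.61
vertex 0.309 -0.329 2.511
endloop
endfacet
facet normal 0.705 0.477 0.525
outer loop
vertex 0.309 -0.329 2.511
vertex 0.395 -2.251 4.142
vertex 1.178 -2.199 3.044
endloop
endfacet
facet normal 0.705 0.477 0.525
outer loop
vertex -0.474 -0.381 3.61
vertex 0.395 -2.251 4.142
vertex 0.309 -0.329 2.511
endloop
endfacet

endsolid


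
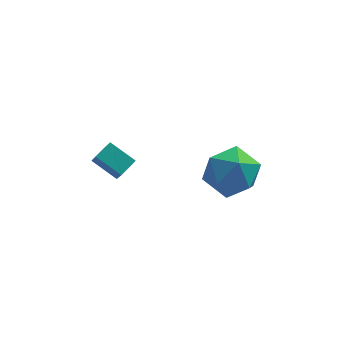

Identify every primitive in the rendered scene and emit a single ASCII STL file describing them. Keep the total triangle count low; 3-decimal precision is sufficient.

solid 
facet normal -0.130 0.114 0.985
outer loop
vertex 3.831 -3.031 -0.988
vertex 2.749 -3.633 -1.061
vertex 3.796 -4.264 -0.85
endloop
endfacet
facet normal 0.564 0.076 0.822
outer loop
vertex 3.831 -3.031 -0.988
vertex 3.796 -4.264 -0.85
vertex 4.7 -3.74 -1.519
endloop
endfacet
facet normal 0.712 0.602 0.362
outer loop
vertex 3.831 -3.031 -0.988
vertex 4.7 -3.74 -1.519
vertex 4.211 -2.786 -2.144
endloop
endfacet
facet normal 0.109 0.964 0.240
outer loop
vertex 3.831 -3.031 -0.988
vertex 4.211 -2.786 -2.144
vertex 3.005 -2.72 -1.86
endloop
endfacet
facet normal -0.411 0.663 0.626
outer loop
vertex 3.831 -3.031 -0.988
vertex 3.005 -2.72 -1.86
vertex 2.749 -3.633 -1.061
endloop
endfacet
facet normal 0.679 -0.545 0.491
outer loop
vertex 4.7 -3.74 -1.519
vertex 3.796 -4.264 -0.85
vertex 4.155 -4.78 -1.92
endloop
endfacet
facet normal -0.443 -0.483 0.755
outer loop
vertex 3.796 -4.264 -0.85
vertex 2.749 -3.633 -1.061
vertex 2.949 -4.714 -1.636
endloop
endfacet
facet normal -0.898 0.404 0.174
outer loop
vertex 2.749 -3.633 -1.061
vertex 3.005 -2.72 -1.86
vertex 2.46 -3.76 -2.261
endloop
endfacet
facet normal -0.057 0.892 -0.449
outer loop
vertex 3.005 -2.72 -1.86
vertex 4.211 -2.786 -2.144
vertex 3.364 -3.236 -2.93
endloop
endfacet
facet normal 0.918 0.305 -0.253
outer loop
vertex 4.211 -2.786 -2.144
vertex 4.7 -3.74 -1.519
vertex 4.411 -3.867 -2.719
endloop
endfacet
facet normal -0.109 -0.964 -0.240
outer loop
vertex 3.329 -4.469 -2.792
vertex 4.155 -4.78 -1.92
vertex 2.949 -4.714 -1.636
endloop
endfacet
facet normal -0.712 -0.602 -0.362
outer loop
vertex 3.329 -4.469 -2.792
vertex 2.949 -4.714 -1.636
vertex 2.46 -3.76 -2.261
endloop
endfacet
facet normal -0.564 -0.076 -0.822
outer loop
vertex 3.329 -4.469 -2.792
vertex 2.46 -3.76 -2.261
vertex 3.364 -3.236 -2.93
endloop
endfacet
facet normal 0.130 -0.114 -0.985
outer loop
vertex 3.329 -4.469 -2.792
vertex 3.364 -3.236 -2.93
vertex 4.411 -3.867 -2.719
endloop
endfacet
facet normal 0.411 -0.663 -0.626
outer loop
vertex 3.329 -4.469 -2.792
vertex 4.411 -3.867 -2.719
vertex 4.155 -4.78 -1.92
endloop
endfacet
facet normal 0.057 -0.892 0.449
outer loop
vertex 2.949 -4.714 -1.636
vertex 4.155 -4.78 -1.92
vertex 3.796 -4.264 -0.85
endloop
endfacet
facet normal -0.918 -0.305 0.253
outer loop
vertex 2.46 -3.76 -2.261
vertex 2.949 -4.714 -1.636
vertex 2.749 -3.633 -1.061
endloop
endfacet
facet normal -0.679 0.545 -0.491
outer loop
vertex 3.364 -3.236 -2.93
vertex 2.46 -3.76 -2.261
vertex 3.005 -2.72 -1.86
endloop
endfacet
facet normal 0.443 0.483 -0.755
outer loop
vertex 4.411 -3.867 -2.719
vertex 3.364 -3.236 -2.93
vertex 4.211 -2.786 -2.144
endloop
endfacet
facet normal 0.898 -0.404 -0.174
outer loop
vertex 4.155 -4.78 -1.92
vertex 4.411 -3.867 -2.719
vertex 4.7 -3.74 -1.519
endloop
endfacet
facet normal -0.667 -0.648 -0.368
outer loop
vertex -0.608 -3.672 -1.882
vertex -1.546 -3.058 -1.264
vertex -0.768 -2.98 -2.812
endloop
endfacet
facet normal 0.732 -0.480 -0.483
outer loop
vertex -0.194 -2.422 -2.496
vertex -0.608 -3.672 -1.882
vertex -0.768 -2.98 -2.812
endloop
endfacet
facet normal -0.668 -0.647 -0.368
outer loop
vertex -0.768 -2.98 -2.812
vertex -1.546 -3.058 -1.264
vertex -1.705 -2.365 -2.194
endloop
endfacet
facet normal -0.137 0.591 -0.795
outer loop
vertex -1.705 -2.365 -2.194
vertex -0.194 -2.422 -2.496
vertex -0.768 -2.98 -2.812
endloop
endfacet
facet normal 0.137 -0.591 0.795
outer loop
vertex -0.608 -3.672 -1.882
vertex -0.972 -2.5 -0.948
vertex -1.546 -3.058 -1.264
endloop
endfacet
facet normal 0.733 -0.480 -0.483
outer loop
vertex -0.035 -3.115 -1.566
vertex -0.608 -3.672 -1.882
vertex -0.194 -2.422 -2.496
endloop
endfacet
facet normal 0.136 -0.591 0.795
outer loop
vertex -0.035 -3.115 -1.566
vertex -0.972 -2.5 -0.948
vertex -0.608 -3.672 -1.882
endloop
endfacet
facet normal -0.732 0.480 0.483
outer loop
vertex -1.546 -3.058 -1.264
vertex -0.972 -2.5 -0.948
vertex -1.705 -2.365 -2.194
endloop
endfacet
facet normal -0.137 0.591 -0.795
outer loop
vertex -1.132 -1.808 -1.878
vertex -0.194 -2.422 -2.496
vertex -1.705 -2.365 -2.194
endloop
endfacet
facet normal -0.733 0.480 0.483
outer loop
vertex -1.705 -2.365 -2.194
vertex -0.972 -2.5 -0.948
vertex -1.132 -1.808 -1.878
endloop
endfacet
facet normal 0.667 0.648 0.369
outer loop
vertex -1.132 -1.808 -1.878
vertex -0.035 -3.115 -1.566
vertex -0.194 -2.422 -2.496
endloop
endfacet
facet normal 0.667 0.648 0.367
outer loop
vertex -0.972 -2.5 -0.948
vertex -0.035 -3.115 -1.566
vertex -1.132 -1.808 -1.878
endloop
endfacet

endsolid


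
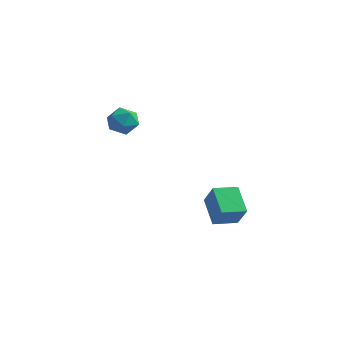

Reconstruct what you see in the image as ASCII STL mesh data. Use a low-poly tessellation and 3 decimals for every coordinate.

solid 
facet normal -0.508 0.267 -0.819
outer loop
vertex 1.559 0.852 -1.778
vertex 2.256 1.77 -1.911
vertex 2.485 0.027 -2.622
endloop
endfacet
facet normal -0.601 -0.791 0.114
outer loop
vertex 3.124 -0.31 -1.589
vertex 1.559 0.852 -1.778
vertex 2.485 0.027 -2.622
endloop
endfacet
facet normal -0.507 0.267 -0.819
outer loop
vertex 2.485 0.027 -2.622
vertex 2.256 1.77 -1.911
vertex 3.182 0.945 -2.754
endloop
endfacet
facet normal 0.618 -0.550 -0.562
outer loop
vertex 3.182 0.945 -2.754
vertex 3.124 -0.31 -1.589
vertex 2.485 0.027 -2.622
endloop
endfacet
facet normal -0.618 0.550 0.562
outer loop
vertex 1.559 0.852 -1.778
vertex 2.895 1.433 -0.878
vertex 2.256 1.77 -1.911
endloop
endfacet
facet normal -0.601 -0.791 0.114
outer loop
vertex 2.198 0.515 -0.746
vertex 1.559 0.852 -1.778
vertex 3.124 -0.31 -1.589
endloop
endfacet
facet normal -0.618 0.550 0.562
outer loop
vertex 2.198 0.515 -0.746
vertex 2.895 1.433 -0.878
vertex 1.559 0.852 -1.778
endloop
endfacet
facet normal 0.601 0.791 -0.114
outer loop
vertex 2.256 1.77 -1.911
vertex 2.895 1.433 -0.878
vertex 3.182 0.945 -2.754
endloop
endfacet
facet normal 0.618 -0.550 -0.562
outer loop
vertex 3.821 0.608 -1.722
vertex 3.124 -0.31 -1.589
vertex 3.182 0.945 -2.754
endloop
endfacet
facet normal 0.601 0.791 -0.114
outer loop
vertex 3.182 0.945 -2.754
vertex 2.895 1.433 -0.878
vertex 3.821 0.608 -1.722
endloop
endfacet
facet normal 0.508 -0.267 0.819
outer loop
vertex 3.821 0.608 -1.722
vertex 2.198 0.515 -0.746
vertex 3.124 -0.31 -1.589
endloop
endfacet
facet normal 0.508 -0.268 0.819
outer loop
vertex 2.895 1.433 -0.878
vertex 2.198 0.515 -0.746
vertex 3.821 0.608 -1.722
endloop
endfacet
facet normal 0.022 0.995 -0.097
outer loop
vertex -2.401 1.483 1.477
vertex -3.062 1.543 1.942
vertex -2.326 1.56 2.28
endloop
endfacet
facet normal 0.681 0.720 -0.133
outer loop
vertex -2.401 1.483 1.477
vertex -2.326 1.56 2.28
vertex -1.854 1.04 1.878
endloop
endfacet
facet normal 0.697 0.252 -0.672
outer loop
vertex -2.401 1.483 1.477
vertex -1.854 1.04 1.878
vertex -2.298 0.702 1.291
endloop
endfacet
facet normal 0.047 0.237 -0.970
outer loop
vertex -2.401 1.483 1.477
vertex -2.298 0.702 1.291
vertex -3.044 1.013 1.331
endloop
endfacet
facet normal -0.369 0.697 -0.615
outer loop
vertex -2.401 1.483 1.477
vertex -3.044 1.013 1.331
vertex -3.062 1.543 1.942
endloop
endfacet
facet normal 0.803 0.363 0.473
outer loop
vertex -1.854 1.04 1.878
vertex -2.326 1.56 2.28
vertex -2.176 0.827 2.589
endloop
endfacet
facet normal -0.262 0.807 0.529
outer loop
vertex -2.326 1.56 2.28
vertex -3.062 1.543 1.942
vertex -2.922 1.138 2.629
endloop
endfacet
facet normal -0.894 0.325 -0.308
outer loop
vertex -3.062 1.543 1.942
vertex -3.044 1.013 1.331
vertex -3.366 0.8 2.042
endloop
endfacet
facet normal -0.221 -0.417 -0.882
outer loop
vertex -3.044 1.013 1.331
vertex -2.298 0.702 1.291
vertex -2.894 0.28 1.64
endloop
endfacet
facet normal 0.828 -0.393 -0.400
outer loop
vertex -2.298 0.702 1.291
vertex -1.854 1.04 1.878
vertex -2.158 0.297 1.978
endloop
endfacet
facet normal -0.047 -0.237 0.970
outer loop
vertex -2.819 0.357 2.443
vertex -2.176 0.827 2.589
vertex -2.922 1.138 2.629
endloop
endfacet
facet normal -0.697 -0.252 0.672
outer loop
vertex -2.819 0.357 2.443
vertex -2.922 1.138 2.629
vertex -3.366 0.8 2.042
endloop
endfacet
facet normal -0.681 -0.720 0.133
outer loop
vertex -2.819 0.357 2.443
vertex -3.366 0.8 2.042
vertex -2.894 0.28 1.64
endloop
endfacet
facet normal -0.022 -0.995 0.097
outer loop
vertex -2.819 0.357 2.443
vertex -2.894 0.28 1.64
vertex -2.158 0.297 1.978
endloop
endfacet
facet normal 0.369 -0.697 0.615
outer loop
vertex -2.819 0.357 2.443
vertex -2.158 0.297 1.978
vertex -2.176 0.827 2.589
endloop
endfacet
facet normal 0.221 0.417 0.882
outer loop
vertex -2.922 1.138 2.629
vertex -2.176 0.827 2.589
vertex -2.326 1.56 2.28
endloop
endfacet
facet normal -0.828 0.393 0.400
outer loop
vertex -3.366 0.8 2.042
vertex -2.922 1.138 2.629
vertex -3.062 1.543 1.942
endloop
endfacet
facet normal -0.803 -0.363 -0.473
outer loop
vertex -2.894 0.28 1.64
vertex -3.366 0.8 2.042
vertex -3.044 1.013 1.331
endloop
endfacet
facet normal 0.262 -0.807 -0.529
outer loop
vertex -2.158 0.297 1.978
vertex -2.894 0.28 1.64
vertex -2.298 0.702 1.291
endloop
endfacet
facet normal 0.894 -0.325 0.308
outer loop
vertex -2.176 0.827 2.589
vertex -2.158 0.297 1.978
vertex -1.854 1.04 1.878
endloop
endfacet

endsolid


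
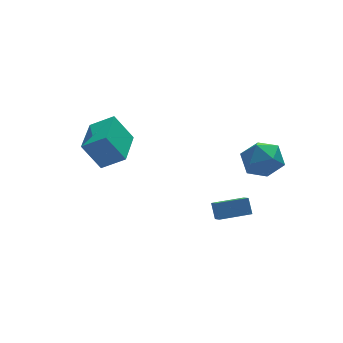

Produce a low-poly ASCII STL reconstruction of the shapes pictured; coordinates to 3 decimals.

solid 
facet normal -0.718 0.434 -0.545
outer loop
vertex -3.31 1.263 3.067
vertex -2.259 2.964 3.036
vertex -2.57 0.781 1.709
endloop
endfacet
facet normal -0.525 -0.851 0.016
outer loop
vertex -1.601 0.196 2.444
vertex -3.31 1.263 3.067
vertex -2.57 0.781 1.709
endloop
endfacet
facet normal -0.718 0.433 -0.545
outer loop
vertex -2.57 0.781 1.709
vertex -2.259 2.964 3.036
vertex -1.519 2.482 1.677
endloop
endfacet
facet normal 0.456 -0.298 -0.839
outer loop
vertex -1.519 2.482 1.677
vertex -1.601 0.196 2.444
vertex -2.57 0.781 1.709
endloop
endfacet
facet normal -0.457 0.297 0.839
outer loop
vertex -3.31 1.263 3.067
vertex -1.29 2.379 3.771
vertex -2.259 2.964 3.036
endloop
endfacet
facet normal -0.525 -0.851 0.016
outer loop
vertex -2.341 0.678 3.803
vertex -3.31 1.263 3.067
vertex -1.601 0.196 2.444
endloop
endfacet
facet normal -0.457 0.298 0.838
outer loop
vertex -2.341 0.678 3.803
vertex -1.29 2.379 3.771
vertex -3.31 1.263 3.067
endloop
endfacet
facet normal 0.525 0.851 -0.016
outer loop
vertex -2.259 2.964 3.036
vertex -1.29 2.379 3.771
vertex -1.519 2.482 1.677
endloop
endfacet
facet normal 0.457 -0.298 -0.838
outer loop
vertex -0.55 1.897 2.413
vertex -1.601 0.196 2.444
vertex -1.519 2.482 1.677
endloop
endfacet
facet normal 0.525 0.851 -0.016
outer loop
vertex -1.519 2.482 1.677
vertex -1.29 2.379 3.771
vertex -0.55 1.897 2.413
endloop
endfacet
facet normal 0.718 -0.434 0.545
outer loop
vertex -0.55 1.897 2.413
vertex -2.341 0.678 3.803
vertex -1.601 0.196 2.444
endloop
endfacet
facet normal 0.718 -0.433 0.545
outer loop
vertex -1.29 2.379 3.771
vertex -2.341 0.678 3.803
vertex -0.55 1.897 2.413
endloop
endfacet
facet normal -0.362 0.662 0.656
outer loop
vertex 2.513 -2.968 3.846
vertex 3.042 -3.454 4.628
vertex 3.502 -2.665 4.086
endloop
endfacet
facet normal -0.295 0.955 0.009
outer loop
vertex 2.513 -2.968 3.846
vertex 3.502 -2.665 4.086
vertex 3.204 -2.747 3.07
endloop
endfacet
facet normal -0.687 0.572 -0.448
outer loop
vertex 2.513 -2.968 3.846
vertex 3.204 -2.747 3.07
vertex 2.56 -3.587 2.984
endloop
endfacet
facet normal -0.996 0.042 -0.084
outer loop
vertex 2.513 -2.968 3.846
vertex 2.56 -3.587 2.984
vertex 2.46 -4.024 3.947
endloop
endfacet
facet normal -0.795 0.097 0.598
outer loop
vertex 2.513 -2.968 3.846
vertex 2.46 -4.024 3.947
vertex 3.042 -3.454 4.628
endloop
endfacet
facet normal 0.389 0.902 -0.187
outer loop
vertex 3.204 -2.747 3.07
vertex 3.502 -2.665 4.086
vertex 4.16 -3.096 3.373
endloop
endfacet
facet normal 0.280 0.427 0.860
outer loop
vertex 3.502 -2.665 4.086
vertex 3.042 -3.454 4.628
vertex 4.06 -3.533 4.336
endloop
endfacet
facet normal -0.420 -0.486 0.766
outer loop
vertex 3.042 -3.454 4.628
vertex 2.46 -4.024 3.947
vertex 3.416 -4.373 4.25
endloop
endfacet
facet normal -0.744 -0.576 -0.339
outer loop
vertex 2.46 -4.024 3.947
vertex 2.56 -3.587 2.984
vertex 3.118 -4.455 3.234
endloop
endfacet
facet normal -0.244 0.282 -0.928
outer loop
vertex 2.56 -3.587 2.984
vertex 3.204 -2.747 3.07
vertex 3.578 -3.666 2.692
endloop
endfacet
facet normal 0.996 -0.042 0.084
outer loop
vertex 4.107 -4.152 3.474
vertex 4.16 -3.096 3.373
vertex 4.06 -3.533 4.336
endloop
endfacet
facet normal 0.687 -0.572 0.448
outer loop
vertex 4.107 -4.152 3.474
vertex 4.06 -3.533 4.336
vertex 3.416 -4.373 4.25
endloop
endfacet
facet normal 0.295 -0.955 -0.009
outer loop
vertex 4.107 -4.152 3.474
vertex 3.416 -4.373 4.25
vertex 3.118 -4.455 3.234
endloop
endfacet
facet normal 0.362 -0.662 -0.656
outer loop
vertex 4.107 -4.152 3.474
vertex 3.118 -4.455 3.234
vertex 3.578 -3.666 2.692
endloop
endfacet
facet normal 0.795 -0.097 -0.598
outer loop
vertex 4.107 -4.152 3.474
vertex 3.578 -3.666 2.692
vertex 4.16 -3.096 3.373
endloop
endfacet
facet normal 0.744 0.576 0.339
outer loop
vertex 4.06 -3.533 4.336
vertex 4.16 -3.096 3.373
vertex 3.502 -2.665 4.086
endloop
endfacet
facet normal 0.244 -0.282 0.928
outer loop
vertex 3.416 -4.373 4.25
vertex 4.06 -3.533 4.336
vertex 3.042 -3.454 4.628
endloop
endfacet
facet normal -0.389 -0.902 0.187
outer loop
vertex 3.118 -4.455 3.234
vertex 3.416 -4.373 4.25
vertex 2.46 -4.024 3.947
endloop
endfacet
facet normal -0.280 -0.427 -0.860
outer loop
vertex 3.578 -3.666 2.692
vertex 3.118 -4.455 3.234
vertex 2.56 -3.587 2.984
endloop
endfacet
facet normal 0.420 0.486 -0.766
outer loop
vertex 4.16 -3.096 3.373
vertex 3.578 -3.666 2.692
vertex 3.204 -2.747 3.07
endloop
endfacet
facet normal -0.987 0.151 -0.047
outer loop
vertex 1.453 -2.776 0.644
vertex 1.605 -1.98 0.009
vertex 1.404 -3.312 -0.04
endloop
endfacet
facet normal -0.148 -0.773 0.617
outer loop
vertex 2.895 -3.54 0.031
vertex 1.453 -2.776 0.644
vertex 1.404 -3.312 -0.04
endloop
endfacet
facet normal -0.987 0.151 -0.047
outer loop
vertex 1.404 -3.312 -0.04
vertex 1.605 -1.98 0.009
vertex 1.556 -2.515 -0.675
endloop
endfacet
facet normal -0.057 -0.616 -0.786
outer loop
vertex 1.556 -2.515 -0.675
vertex 2.895 -3.54 0.031
vertex 1.404 -3.312 -0.04
endloop
endfacet
facet normal 0.057 0.616 0.786
outer loop
vertex 1.453 -2.776 0.644
vertex 3.096 -2.208 0.08
vertex 1.605 -1.98 0.009
endloop
endfacet
facet normal -0.148 -0.774 0.616
outer loop
vertex 2.944 -3.005 0.715
vertex 1.453 -2.776 0.644
vertex 2.895 -3.54 0.031
endloop
endfacet
facet normal 0.057 0.615 0.786
outer loop
vertex 2.944 -3.005 0.715
vertex 3.096 -2.208 0.08
vertex 1.453 -2.776 0.644
endloop
endfacet
facet normal 0.148 0.774 -0.616
outer loop
vertex 1.605 -1.98 0.009
vertex 3.096 -2.208 0.08
vertex 1.556 -2.515 -0.675
endloop
endfacet
facet normal -0.057 -0.616 -0.786
outer loop
vertex 3.047 -2.744 -0.604
vertex 2.895 -3.54 0.031
vertex 1.556 -2.515 -0.675
endloop
endfacet
facet normal 0.148 0.773 -0.617
outer loop
vertex 1.556 -2.515 -0.675
vertex 3.096 -2.208 0.08
vertex 3.047 -2.744 -0.604
endloop
endfacet
facet normal 0.987 -0.151 0.047
outer loop
vertex 3.047 -2.744 -0.604
vertex 2.944 -3.005 0.715
vertex 2.895 -3.54 0.031
endloop
endfacet
facet normal 0.987 -0.151 0.047
outer loop
vertex 3.096 -2.208 0.08
vertex 2.944 -3.005 0.715
vertex 3.047 -2.744 -0.604
endloop
endfacet

endsolid


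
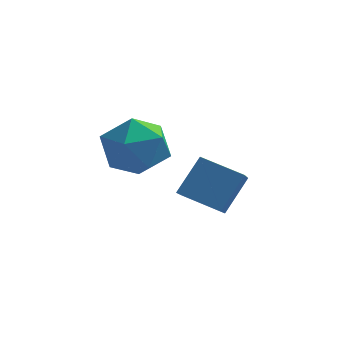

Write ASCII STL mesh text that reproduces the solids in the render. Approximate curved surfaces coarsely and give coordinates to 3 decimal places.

solid 
facet normal -0.364 -0.528 -0.768
outer loop
vertex 3.497 0.09 0.974
vertex 2.289 0.278 1.417
vertex 3.41 1.145 0.29
endloop
endfacet
facet normal 0.929 -0.145 -0.341
outer loop
vertex 3.891 1.842 1.303
vertex 3.497 0.09 0.974
vertex 3.41 1.145 0.29
endloop
endfacet
facet normal -0.364 -0.527 -0.768
outer loop
vertex 3.41 1.145 0.29
vertex 2.289 0.278 1.417
vertex 2.203 1.333 0.733
endloop
endfacet
facet normal -0.069 0.837 -0.543
outer loop
vertex 2.203 1.333 0.733
vertex 3.891 1.842 1.303
vertex 3.41 1.145 0.29
endloop
endfacet
facet normal 0.069 -0.837 0.543
outer loop
vertex 3.497 0.09 0.974
vertex 2.77 0.975 2.43
vertex 2.289 0.278 1.417
endloop
endfacet
facet normal 0.929 -0.145 -0.340
outer loop
vertex 3.977 0.787 1.987
vertex 3.497 0.09 0.974
vertex 3.891 1.842 1.303
endloop
endfacet
facet normal 0.069 -0.837 0.543
outer loop
vertex 3.977 0.787 1.987
vertex 2.77 0.975 2.43
vertex 3.497 0.09 0.974
endloop
endfacet
facet normal -0.929 0.145 0.341
outer loop
vertex 2.289 0.278 1.417
vertex 2.77 0.975 2.43
vertex 2.203 1.333 0.733
endloop
endfacet
facet normal -0.069 0.837 -0.543
outer loop
vertex 2.683 2.03 1.746
vertex 3.891 1.842 1.303
vertex 2.203 1.333 0.733
endloop
endfacet
facet normal -0.929 0.144 0.341
outer loop
vertex 2.203 1.333 0.733
vertex 2.77 0.975 2.43
vertex 2.683 2.03 1.746
endloop
endfacet
facet normal 0.364 0.527 0.768
outer loop
vertex 2.683 2.03 1.746
vertex 3.977 0.787 1.987
vertex 3.891 1.842 1.303
endloop
endfacet
facet normal 0.364 0.528 0.768
outer loop
vertex 2.77 0.975 2.43
vertex 3.977 0.787 1.987
vertex 2.683 2.03 1.746
endloop
endfacet
facet normal -0.931 0.359 0.066
outer loop
vertex 0.755 -0.602 3.095
vertex 0.639 -1.064 3.973
vertex 0.997 -0.131 3.942
endloop
endfacet
facet normal -0.512 0.805 -0.301
outer loop
vertex 0.755 -0.602 3.095
vertex 0.997 -0.131 3.942
vertex 1.589 -0.054 3.142
endloop
endfacet
facet normal -0.246 0.448 -0.859
outer loop
vertex 0.755 -0.602 3.095
vertex 1.589 -0.054 3.142
vertex 1.598 -0.939 2.678
endloop
endfacet
facet normal -0.501 -0.217 -0.838
outer loop
vertex 0.755 -0.602 3.095
vertex 1.598 -0.939 2.678
vertex 1.011 -1.563 3.191
endloop
endfacet
facet normal -0.925 -0.273 -0.266
outer loop
vertex 0.755 -0.602 3.095
vertex 1.011 -1.563 3.191
vertex 0.639 -1.064 3.973
endloop
endfacet
facet normal 0.033 0.992 0.120
outer loop
vertex 1.589 -0.054 3.142
vertex 0.997 -0.131 3.942
vertex 1.989 -0.177 4.049
endloop
endfacet
facet normal -0.645 0.271 0.714
outer loop
vertex 0.997 -0.131 3.942
vertex 0.639 -1.064 3.973
vertex 1.402 -0.801 4.562
endloop
endfacet
facet normal -0.635 -0.752 0.178
outer loop
vertex 0.639 -1.064 3.973
vertex 1.011 -1.563 3.191
vertex 1.411 -1.686 4.098
endloop
endfacet
facet normal 0.050 -0.662 -0.748
outer loop
vertex 1.011 -1.563 3.191
vertex 1.598 -0.939 2.678
vertex 2.003 -1.609 3.298
endloop
endfacet
facet normal 0.462 0.416 -0.784
outer loop
vertex 1.598 -0.939 2.678
vertex 1.589 -0.054 3.142
vertex 2.361 -0.676 3.267
endloop
endfacet
facet normal 0.501 0.217 0.838
outer loop
vertex 2.245 -1.138 4.145
vertex 1.989 -0.177 4.049
vertex 1.402 -0.801 4.562
endloop
endfacet
facet normal 0.246 -0.448 0.859
outer loop
vertex 2.245 -1.138 4.145
vertex 1.402 -0.801 4.562
vertex 1.411 -1.686 4.098
endloop
endfacet
facet normal 0.512 -0.805 0.301
outer loop
vertex 2.245 -1.138 4.145
vertex 1.411 -1.686 4.098
vertex 2.003 -1.609 3.298
endloop
endfacet
facet normal 0.931 -0.359 -0.066
outer loop
vertex 2.245 -1.138 4.145
vertex 2.003 -1.609 3.298
vertex 2.361 -0.676 3.267
endloop
endfacet
facet normal 0.925 0.273 0.266
outer loop
vertex 2.245 -1.138 4.145
vertex 2.361 -0.676 3.267
vertex 1.989 -0.177 4.049
endloop
endfacet
facet normal -0.050 0.662 0.748
outer loop
vertex 1.402 -0.801 4.562
vertex 1.989 -0.177 4.049
vertex 0.997 -0.131 3.942
endloop
endfacet
facet normal -0.462 -0.416 0.784
outer loop
vertex 1.411 -1.686 4.098
vertex 1.402 -0.801 4.562
vertex 0.639 -1.064 3.973
endloop
endfacet
facet normal -0.033 -0.992 -0.120
outer loop
vertex 2.003 -1.609 3.298
vertex 1.411 -1.686 4.098
vertex 1.011 -1.563 3.191
endloop
endfacet
facet normal 0.645 -0.271 -0.714
outer loop
vertex 2.361 -0.676 3.267
vertex 2.003 -1.609 3.298
vertex 1.598 -0.939 2.678
endloop
endfacet
facet normal 0.635 0.752 -0.178
outer loop
vertex 1.989 -0.177 4.049
vertex 2.361 -0.676 3.267
vertex 1.589 -0.054 3.142
endloop
endfacet

endsolid


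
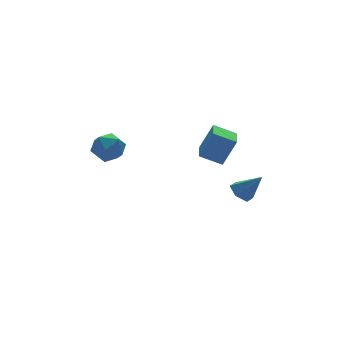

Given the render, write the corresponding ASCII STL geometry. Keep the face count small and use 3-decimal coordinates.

solid 
facet normal -0.467 0.441 -0.767
outer loop
vertex 4.155 0.126 -3.526
vertex 3.549 0.418 -2.989
vertex 4.25 0.891 -3.144
endloop
endfacet
facet normal 0.988 -0.051 -0.143
outer loop
vertex 4.155 0.126 -3.526
vertex 4.25 0.891 -3.144
vertex 4.411 -0.398 -1.571
endloop
endfacet
facet normal -0.467 0.440 -0.767
outer loop
vertex 4.25 0.891 -3.144
vertex 3.549 0.418 -2.989
vertex 3.644 1.183 -2.608
endloop
endfacet
facet normal 0.671 0.606 0.428
outer loop
vertex 4.25 0.891 -3.144
vertex 3.644 1.183 -2.608
vertex 4.411 -0.398 -1.571
endloop
endfacet
facet normal -0.467 0.440 -0.767
outer loop
vertex 3.644 1.183 -2.608
vertex 3.549 0.418 -2.989
vertex 2.943 0.71 -2.453
endloop
endfacet
facet normal -0.143 0.493 0.858
outer loop
vertex 3.644 1.183 -2.608
vertex 2.943 0.71 -2.453
vertex 4.411 -0.398 -1.571
endloop
endfacet
facet normal -0.466 0.441 -0.767
outer loop
vertex 2.943 0.71 -2.453
vertex 3.549 0.418 -2.989
vertex 2.847 -0.055 -2.835
endloop
endfacet
facet normal -0.640 -0.277 0.717
outer loop
vertex 2.943 0.71 -2.453
vertex 2.847 -0.055 -2.835
vertex 4.411 -0.398 -1.571
endloop
endfacet
facet normal -0.466 0.441 -0.767
outer loop
vertex 2.847 -0.055 -2.835
vertex 3.549 0.418 -2.989
vertex 3.453 -0.347 -3.371
endloop
endfacet
facet normal -0.322 -0.935 0.145
outer loop
vertex 2.847 -0.055 -2.835
vertex 3.453 -0.347 -3.371
vertex 4.411 -0.398 -1.571
endloop
endfacet
facet normal -0.467 0.441 -0.767
outer loop
vertex 3.453 -0.347 -3.371
vertex 3.549 0.418 -2.989
vertex 4.155 0.126 -3.526
endloop
endfacet
facet normal 0.492 -0.823 -0.285
outer loop
vertex 3.453 -0.347 -3.371
vertex 4.155 0.126 -3.526
vertex 4.411 -0.398 -1.571
endloop
endfacet
facet normal -0.846 -0.210 0.489
outer loop
vertex -4.79 3.038 1.544
vertex -4.336 2.094 1.924
vertex -4.232 3.037 2.509
endloop
endfacet
facet normal -0.752 0.495 0.435
outer loop
vertex -4.79 3.038 1.544
vertex -4.232 3.037 2.509
vertex -4.097 3.876 1.788
endloop
endfacet
facet normal -0.707 0.659 -0.257
outer loop
vertex -4.79 3.038 1.544
vertex -4.097 3.876 1.788
vertex -4.118 3.451 0.757
endloop
endfacet
facet normal -0.773 0.055 -0.631
outer loop
vertex -4.79 3.038 1.544
vertex -4.118 3.451 0.757
vertex -4.266 2.35 0.842
endloop
endfacet
facet normal -0.860 -0.482 -0.170
outer loop
vertex -4.79 3.038 1.544
vertex -4.266 2.35 0.842
vertex -4.336 2.094 1.924
endloop
endfacet
facet normal -0.128 0.658 0.742
outer loop
vertex -4.097 3.876 1.788
vertex -4.232 3.037 2.509
vertex -3.214 3.45 2.318
endloop
endfacet
facet normal -0.281 -0.483 0.829
outer loop
vertex -4.232 3.037 2.509
vertex -4.336 2.094 1.924
vertex -3.362 2.349 2.403
endloop
endfacet
facet normal -0.302 -0.923 -0.238
outer loop
vertex -4.336 2.094 1.924
vertex -4.266 2.35 0.842
vertex -3.383 1.924 1.372
endloop
endfacet
facet normal -0.163 -0.054 -0.985
outer loop
vertex -4.266 2.35 0.842
vertex -4.118 3.451 0.757
vertex -3.248 2.763 0.651
endloop
endfacet
facet normal -0.055 0.924 -0.380
outer loop
vertex -4.118 3.451 0.757
vertex -4.097 3.876 1.788
vertex -3.144 3.706 1.236
endloop
endfacet
facet normal 0.773 -0.055 0.631
outer loop
vertex -2.69 2.762 1.616
vertex -3.214 3.45 2.318
vertex -3.362 2.349 2.403
endloop
endfacet
facet normal 0.707 -0.659 0.257
outer loop
vertex -2.69 2.762 1.616
vertex -3.362 2.349 2.403
vertex -3.383 1.924 1.372
endloop
endfacet
facet normal 0.752 -0.495 -0.435
outer loop
vertex -2.69 2.762 1.616
vertex -3.383 1.924 1.372
vertex -3.248 2.763 0.651
endloop
endfacet
facet normal 0.846 0.210 -0.489
outer loop
vertex -2.69 2.762 1.616
vertex -3.248 2.763 0.651
vertex -3.144 3.706 1.236
endloop
endfacet
facet normal 0.860 0.482 0.170
outer loop
vertex -2.69 2.762 1.616
vertex -3.144 3.706 1.236
vertex -3.214 3.45 2.318
endloop
endfacet
facet normal 0.163 0.054 0.985
outer loop
vertex -3.362 2.349 2.403
vertex -3.214 3.45 2.318
vertex -4.232 3.037 2.509
endloop
endfacet
facet normal 0.055 -0.924 0.380
outer loop
vertex -3.383 1.924 1.372
vertex -3.362 2.349 2.403
vertex -4.336 2.094 1.924
endloop
endfacet
facet normal 0.128 -0.658 -0.742
outer loop
vertex -3.248 2.763 0.651
vertex -3.383 1.924 1.372
vertex -4.266 2.35 0.842
endloop
endfacet
facet normal 0.281 0.483 -0.829
outer loop
vertex -3.144 3.706 1.236
vertex -3.248 2.763 0.651
vertex -4.118 3.451 0.757
endloop
endfacet
facet normal 0.302 0.923 0.238
outer loop
vertex -3.214 3.45 2.318
vertex -3.144 3.706 1.236
vertex -4.097 3.876 1.788
endloop
endfacet
facet normal -0.511 -0.839 0.189
outer loop
vertex 3.718 1.261 0.693
vertex 2.619 2.071 1.315
vertex 2.863 1.401 -0.999
endloop
endfacet
facet normal 0.732 -0.540 -0.415
outer loop
vertex 3.881 3.069 -1.375
vertex 3.718 1.261 0.693
vertex 2.863 1.401 -0.999
endloop
endfacet
facet normal -0.511 -0.838 0.189
outer loop
vertex 2.863 1.401 -0.999
vertex 2.619 2.071 1.315
vertex 1.765 2.211 -0.377
endloop
endfacet
facet normal -0.450 0.074 -0.890
outer loop
vertex 1.765 2.211 -0.377
vertex 3.881 3.069 -1.375
vertex 2.863 1.401 -0.999
endloop
endfacet
facet normal 0.450 -0.074 0.890
outer loop
vertex 3.718 1.261 0.693
vertex 3.637 3.739 0.939
vertex 2.619 2.071 1.315
endloop
endfacet
facet normal 0.733 -0.540 -0.414
outer loop
vertex 4.735 2.929 0.317
vertex 3.718 1.261 0.693
vertex 3.881 3.069 -1.375
endloop
endfacet
facet normal 0.450 -0.074 0.890
outer loop
vertex 4.735 2.929 0.317
vertex 3.637 3.739 0.939
vertex 3.718 1.261 0.693
endloop
endfacet
facet normal -0.732 0.540 0.414
outer loop
vertex 2.619 2.071 1.315
vertex 3.637 3.739 0.939
vertex 1.765 2.211 -0.377
endloop
endfacet
facet normal -0.450 0.073 -0.890
outer loop
vertex 2.782 3.879 -0.753
vertex 3.881 3.069 -1.375
vertex 1.765 2.211 -0.377
endloop
endfacet
facet normal -0.732 0.540 0.415
outer loop
vertex 1.765 2.211 -0.377
vertex 3.637 3.739 0.939
vertex 2.782 3.879 -0.753
endloop
endfacet
facet normal 0.511 0.838 -0.189
outer loop
vertex 2.782 3.879 -0.753
vertex 4.735 2.929 0.317
vertex 3.881 3.069 -1.375
endloop
endfacet
facet normal 0.511 0.838 -0.189
outer loop
vertex 3.637 3.739 0.939
vertex 4.735 2.929 0.317
vertex 2.782 3.879 -0.753
endloop
endfacet

endsolid
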